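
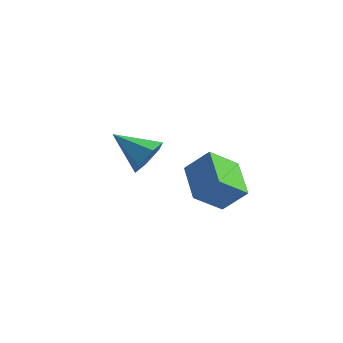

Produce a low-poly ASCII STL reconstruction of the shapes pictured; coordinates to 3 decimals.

solid 
facet normal -0.647 -0.259 -0.717
outer loop
vertex 3.477 -3.977 1.514
vertex 2.393 -2.436 1.934
vertex 4.39 -3.015 0.343
endloop
endfacet
facet normal 0.561 -0.798 -0.218
outer loop
vertex 5.367 -2.624 1.426
vertex 3.477 -3.977 1.514
vertex 4.39 -3.015 0.343
endloop
endfacet
facet normal -0.647 -0.259 -0.717
outer loop
vertex 4.39 -3.015 0.343
vertex 2.393 -2.436 1.934
vertex 3.307 -1.474 0.763
endloop
endfacet
facet normal 0.516 0.543 -0.662
outer loop
vertex 3.307 -1.474 0.763
vertex 5.367 -2.624 1.426
vertex 4.39 -3.015 0.343
endloop
endfacet
facet normal -0.516 -0.544 0.662
outer loop
vertex 3.477 -3.977 1.514
vertex 3.37 -2.045 3.017
vertex 2.393 -2.436 1.934
endloop
endfacet
facet normal 0.561 -0.798 -0.218
outer loop
vertex 4.453 -3.586 2.597
vertex 3.477 -3.977 1.514
vertex 5.367 -2.624 1.426
endloop
endfacet
facet normal -0.517 -0.543 0.662
outer loop
vertex 4.453 -3.586 2.597
vertex 3.37 -2.045 3.017
vertex 3.477 -3.977 1.514
endloop
endfacet
facet normal -0.561 0.798 0.218
outer loop
vertex 2.393 -2.436 1.934
vertex 3.37 -2.045 3.017
vertex 3.307 -1.474 0.763
endloop
endfacet
facet normal 0.516 0.544 -0.662
outer loop
vertex 4.283 -1.083 1.846
vertex 5.367 -2.624 1.426
vertex 3.307 -1.474 0.763
endloop
endfacet
facet normal -0.562 0.798 0.218
outer loop
vertex 3.307 -1.474 0.763
vertex 3.37 -2.045 3.017
vertex 4.283 -1.083 1.846
endloop
endfacet
facet normal 0.646 0.259 0.718
outer loop
vertex 4.283 -1.083 1.846
vertex 4.453 -3.586 2.597
vertex 5.367 -2.624 1.426
endloop
endfacet
facet normal 0.647 0.259 0.717
outer loop
vertex 3.37 -2.045 3.017
vertex 4.453 -3.586 2.597
vertex 4.283 -1.083 1.846
endloop
endfacet
facet normal 0.902 -0.092 -0.422
outer loop
vertex 0.487 -0.374 1.517
vertex 0.101 -0.983 0.824
vertex 0.127 0.004 0.665
endloop
endfacet
facet normal -0.137 0.883 0.449
outer loop
vertex 0.487 -0.374 1.517
vertex 0.127 0.004 0.665
vertex -1.721 -0.797 1.676
endloop
endfacet
facet normal 0.902 -0.092 -0.421
outer loop
vertex 0.127 0.004 0.665
vertex 0.101 -0.983 0.824
vertex -0.259 -0.604 -0.029
endloop
endfacet
facet normal -0.533 0.761 -0.371
outer loop
vertex 0.127 0.004 0.665
vertex -0.259 -0.604 -0.029
vertex -1.721 -0.797 1.676
endloop
endfacet
facet normal 0.902 -0.092 -0.422
outer loop
vertex -0.259 -0.604 -0.029
vertex 0.101 -0.983 0.824
vertex -0.285 -1.591 0.131
endloop
endfacet
facet normal -0.751 -0.086 -0.654
outer loop
vertex -0.259 -0.604 -0.029
vertex -0.285 -1.591 0.131
vertex -1.721 -0.797 1.676
endloop
endfacet
facet normal 0.902 -0.091 -0.422
outer loop
vertex -0.285 -1.591 0.131
vertex 0.101 -0.983 0.824
vertex 0.076 -1.969 0.984
endloop
endfacet
facet normal -0.574 -0.811 -0.117
outer loop
vertex -0.285 -1.591 0.131
vertex 0.076 -1.969 0.984
vertex -1.721 -0.797 1.676
endloop
endfacet
facet normal 0.902 -0.091 -0.421
outer loop
vertex 0.076 -1.969 0.984
vertex 0.101 -0.983 0.824
vertex 0.461 -1.361 1.677
endloop
endfacet
facet normal -0.178 -0.688 0.703
outer loop
vertex 0.076 -1.969 0.984
vertex 0.461 -1.361 1.677
vertex -1.721 -0.797 1.676
endloop
endfacet
facet normal 0.902 -0.092 -0.422
outer loop
vertex 0.461 -1.361 1.677
vertex 0.101 -0.983 0.824
vertex 0.487 -0.374 1.517
endloop
endfacet
facet normal 0.041 0.159 0.986
outer loop
vertex 0.461 -1.361 1.677
vertex 0.487 -0.374 1.517
vertex -1.721 -0.797 1.676
endloop
endfacet

endsolid


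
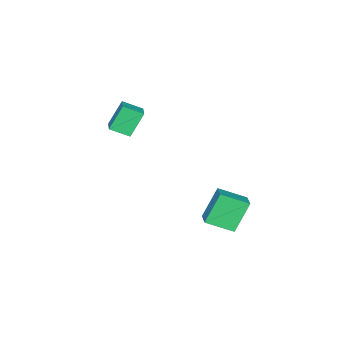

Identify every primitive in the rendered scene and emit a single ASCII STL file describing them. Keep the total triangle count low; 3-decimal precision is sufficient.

solid 
facet normal -0.490 0.218 0.844
outer loop
vertex 0.631 -4.268 4.037
vertex 1.341 -3.775 4.322
vertex 0.145 -3.253 3.492
endloop
endfacet
facet normal -0.780 -0.542 -0.313
outer loop
vertex 0.979 -3.625 2.058
vertex 0.631 -4.268 4.037
vertex 0.145 -3.253 3.492
endloop
endfacet
facet normal -0.490 0.219 0.844
outer loop
vertex 0.145 -3.253 3.492
vertex 1.341 -3.775 4.322
vertex 0.855 -2.761 3.777
endloop
endfacet
facet normal -0.388 0.812 -0.436
outer loop
vertex 0.855 -2.761 3.777
vertex 0.979 -3.625 2.058
vertex 0.145 -3.253 3.492
endloop
endfacet
facet normal 0.388 -0.812 0.436
outer loop
vertex 0.631 -4.268 4.037
vertex 2.175 -4.147 2.888
vertex 1.341 -3.775 4.322
endloop
endfacet
facet normal -0.780 -0.542 -0.313
outer loop
vertex 1.465 -4.639 2.603
vertex 0.631 -4.268 4.037
vertex 0.979 -3.625 2.058
endloop
endfacet
facet normal 0.388 -0.812 0.436
outer loop
vertex 1.465 -4.639 2.603
vertex 2.175 -4.147 2.888
vertex 0.631 -4.268 4.037
endloop
endfacet
facet normal 0.780 0.542 0.313
outer loop
vertex 1.341 -3.775 4.322
vertex 2.175 -4.147 2.888
vertex 0.855 -2.761 3.777
endloop
endfacet
facet normal -0.389 0.812 -0.436
outer loop
vertex 1.689 -3.132 2.343
vertex 0.979 -3.625 2.058
vertex 0.855 -2.761 3.777
endloop
endfacet
facet normal 0.780 0.542 0.313
outer loop
vertex 0.855 -2.761 3.777
vertex 2.175 -4.147 2.888
vertex 1.689 -3.132 2.343
endloop
endfacet
facet normal 0.490 -0.218 -0.844
outer loop
vertex 1.689 -3.132 2.343
vertex 1.465 -4.639 2.603
vertex 0.979 -3.625 2.058
endloop
endfacet
facet normal 0.490 -0.218 -0.844
outer loop
vertex 2.175 -4.147 2.888
vertex 1.465 -4.639 2.603
vertex 1.689 -3.132 2.343
endloop
endfacet
facet normal -0.519 0.168 0.838
outer loop
vertex 1.788 2.225 0.445
vertex 2.532 2.796 0.791
vertex 1.07 3.6 -0.275
endloop
endfacet
facet normal -0.745 -0.570 -0.347
outer loop
vertex 2.108 3.264 -1.951
vertex 1.788 2.225 0.445
vertex 1.07 3.6 -0.275
endloop
endfacet
facet normal -0.519 0.168 0.838
outer loop
vertex 1.07 3.6 -0.275
vertex 2.532 2.796 0.791
vertex 1.815 4.171 0.072
endloop
endfacet
facet normal -0.420 0.804 -0.421
outer loop
vertex 1.815 4.171 0.072
vertex 2.108 3.264 -1.951
vertex 1.07 3.6 -0.275
endloop
endfacet
facet normal 0.421 -0.803 0.422
outer loop
vertex 1.788 2.225 0.445
vertex 3.57 2.46 -0.885
vertex 2.532 2.796 0.791
endloop
endfacet
facet normal -0.745 -0.570 -0.347
outer loop
vertex 2.825 1.889 -1.232
vertex 1.788 2.225 0.445
vertex 2.108 3.264 -1.951
endloop
endfacet
facet normal 0.420 -0.804 0.421
outer loop
vertex 2.825 1.889 -1.232
vertex 3.57 2.46 -0.885
vertex 1.788 2.225 0.445
endloop
endfacet
facet normal 0.745 0.570 0.347
outer loop
vertex 2.532 2.796 0.791
vertex 3.57 2.46 -0.885
vertex 1.815 4.171 0.072
endloop
endfacet
facet normal -0.421 0.803 -0.421
outer loop
vertex 2.852 3.835 -1.605
vertex 2.108 3.264 -1.951
vertex 1.815 4.171 0.072
endloop
endfacet
facet normal 0.745 0.570 0.346
outer loop
vertex 1.815 4.171 0.072
vertex 3.57 2.46 -0.885
vertex 2.852 3.835 -1.605
endloop
endfacet
facet normal 0.519 -0.168 -0.838
outer loop
vertex 2.852 3.835 -1.605
vertex 2.825 1.889 -1.232
vertex 2.108 3.264 -1.951
endloop
endfacet
facet normal 0.519 -0.168 -0.838
outer loop
vertex 3.57 2.46 -0.885
vertex 2.825 1.889 -1.232
vertex 2.852 3.835 -1.605
endloop
endfacet

endsolid


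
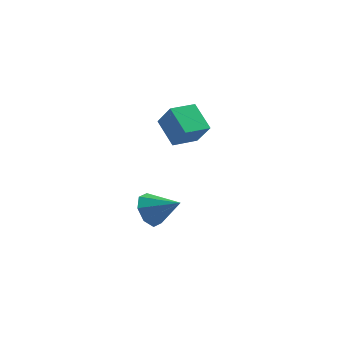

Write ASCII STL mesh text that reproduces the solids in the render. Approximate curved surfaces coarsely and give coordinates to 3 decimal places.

solid 
facet normal -0.649 0.340 0.681
outer loop
vertex -2.286 -4.135 2.651
vertex -1.638 -2.905 2.654
vertex -3.218 -3.64 1.516
endloop
endfacet
facet normal -0.467 -0.884 -0.003
outer loop
vertex -2.122 -4.215 0.366
vertex -2.286 -4.135 2.651
vertex -3.218 -3.64 1.516
endloop
endfacet
facet normal -0.649 0.340 0.681
outer loop
vertex -3.218 -3.64 1.516
vertex -1.638 -2.905 2.654
vertex -2.57 -2.411 1.519
endloop
endfacet
facet normal -0.601 0.319 -0.733
outer loop
vertex -2.57 -2.411 1.519
vertex -2.122 -4.215 0.366
vertex -3.218 -3.64 1.516
endloop
endfacet
facet normal 0.601 -0.319 0.733
outer loop
vertex -2.286 -4.135 2.651
vertex -0.542 -3.48 1.504
vertex -1.638 -2.905 2.654
endloop
endfacet
facet normal -0.466 -0.885 -0.002
outer loop
vertex -1.19 -4.709 1.501
vertex -2.286 -4.135 2.651
vertex -2.122 -4.215 0.366
endloop
endfacet
facet normal 0.602 -0.319 0.732
outer loop
vertex -1.19 -4.709 1.501
vertex -0.542 -3.48 1.504
vertex -2.286 -4.135 2.651
endloop
endfacet
facet normal 0.466 0.885 0.002
outer loop
vertex -1.638 -2.905 2.654
vertex -0.542 -3.48 1.504
vertex -2.57 -2.411 1.519
endloop
endfacet
facet normal -0.602 0.319 -0.732
outer loop
vertex -1.474 -2.985 0.369
vertex -2.122 -4.215 0.366
vertex -2.57 -2.411 1.519
endloop
endfacet
facet normal 0.466 0.885 0.003
outer loop
vertex -2.57 -2.411 1.519
vertex -0.542 -3.48 1.504
vertex -1.474 -2.985 0.369
endloop
endfacet
facet normal 0.649 -0.340 -0.681
outer loop
vertex -1.474 -2.985 0.369
vertex -1.19 -4.709 1.501
vertex -2.122 -4.215 0.366
endloop
endfacet
facet normal 0.649 -0.340 -0.681
outer loop
vertex -0.542 -3.48 1.504
vertex -1.19 -4.709 1.501
vertex -1.474 -2.985 0.369
endloop
endfacet
facet normal -0.898 -0.058 -0.435
outer loop
vertex -3.1 -3.504 -5.182
vertex -3.521 -3.84 -4.269
vertex -3.364 -2.893 -4.718
endloop
endfacet
facet normal 0.698 0.599 -0.392
outer loop
vertex -3.1 -3.504 -5.182
vertex -3.364 -2.893 -4.718
vertex -1.959 -3.74 -3.511
endloop
endfacet
facet normal -0.898 -0.058 -0.436
outer loop
vertex -3.364 -2.893 -4.718
vertex -3.521 -3.84 -4.269
vertex -3.72 -2.836 -3.992
endloop
endfacet
facet normal 0.423 0.896 0.137
outer loop
vertex -3.364 -2.893 -4.718
vertex -3.72 -2.836 -3.992
vertex -1.959 -3.74 -3.511
endloop
endfacet
facet normal -0.898 -0.058 -0.436
outer loop
vertex -3.72 -2.836 -3.992
vertex -3.521 -3.84 -4.269
vertex -3.96 -3.368 -3.428
endloop
endfacet
facet normal 0.157 0.684 0.712
outer loop
vertex -3.72 -2.836 -3.992
vertex -3.96 -3.368 -3.428
vertex -1.959 -3.74 -3.511
endloop
endfacet
facet normal -0.898 -0.057 -0.437
outer loop
vertex -3.96 -3.368 -3.428
vertex -3.521 -3.84 -4.269
vertex -3.943 -4.176 -3.357
endloop
endfacet
facet normal 0.058 0.089 0.994
outer loop
vertex -3.96 -3.368 -3.428
vertex -3.943 -4.176 -3.357
vertex -1.959 -3.74 -3.511
endloop
endfacet
facet normal -0.898 -0.057 -0.436
outer loop
vertex -3.943 -4.176 -3.357
vertex -3.521 -3.84 -4.269
vertex -3.679 -4.787 -3.821
endloop
endfacet
facet normal 0.183 -0.543 0.819
outer loop
vertex -3.943 -4.176 -3.357
vertex -3.679 -4.787 -3.821
vertex -1.959 -3.74 -3.511
endloop
endfacet
facet normal -0.898 -0.057 -0.437
outer loop
vertex -3.679 -4.787 -3.821
vertex -3.521 -3.84 -4.269
vertex -3.322 -4.843 -4.547
endloop
endfacet
facet normal 0.459 -0.840 0.290
outer loop
vertex -3.679 -4.787 -3.821
vertex -3.322 -4.843 -4.547
vertex -1.959 -3.74 -3.511
endloop
endfacet
facet normal -0.898 -0.057 -0.436
outer loop
vertex -3.322 -4.843 -4.547
vertex -3.521 -3.84 -4.269
vertex -3.082 -4.312 -5.111
endloop
endfacet
facet normal 0.724 -0.629 -0.284
outer loop
vertex -3.322 -4.843 -4.547
vertex -3.082 -4.312 -5.111
vertex -1.959 -3.74 -3.511
endloop
endfacet
facet normal -0.898 -0.058 -0.436
outer loop
vertex -3.082 -4.312 -5.111
vertex -3.521 -3.84 -4.269
vertex -3.1 -3.504 -5.182
endloop
endfacet
facet normal 0.823 -0.031 -0.567
outer loop
vertex -3.082 -4.312 -5.111
vertex -3.1 -3.504 -5.182
vertex -1.959 -3.74 -3.511
endloop
endfacet

endsolid


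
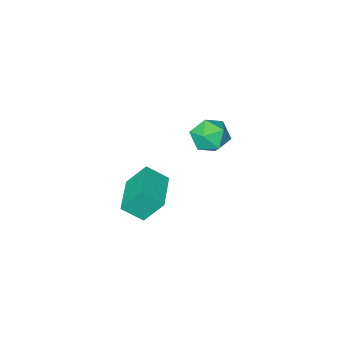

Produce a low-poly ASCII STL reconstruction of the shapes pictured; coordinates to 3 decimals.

solid 
facet normal -0.841 0.367 0.397
outer loop
vertex -3.776 0.303 -3.632
vertex -3.812 -0.544 -2.925
vertex -3.278 0.382 -2.65
endloop
endfacet
facet normal -0.428 0.892 0.145
outer loop
vertex -3.776 0.303 -3.632
vertex -3.278 0.382 -2.65
vertex -2.778 0.769 -3.555
endloop
endfacet
facet normal -0.318 0.772 -0.550
outer loop
vertex -3.776 0.303 -3.632
vertex -2.778 0.769 -3.555
vertex -3.003 0.082 -4.389
endloop
endfacet
facet normal -0.663 0.173 -0.728
outer loop
vertex -3.776 0.303 -3.632
vertex -3.003 0.082 -4.389
vertex -3.642 -0.73 -4.0
endloop
endfacet
facet normal -0.987 -0.077 -0.143
outer loop
vertex -3.776 0.303 -3.632
vertex -3.642 -0.73 -4.0
vertex -3.812 -0.544 -2.925
endloop
endfacet
facet normal 0.202 0.855 0.477
outer loop
vertex -2.778 0.769 -3.555
vertex -3.278 0.382 -2.65
vertex -2.198 0.21 -2.8
endloop
endfacet
facet normal -0.466 0.006 0.885
outer loop
vertex -3.278 0.382 -2.65
vertex -3.812 -0.544 -2.925
vertex -2.837 -0.602 -2.411
endloop
endfacet
facet normal -0.702 -0.712 0.012
outer loop
vertex -3.812 -0.544 -2.925
vertex -3.642 -0.73 -4.0
vertex -3.062 -1.289 -3.245
endloop
endfacet
facet normal -0.179 -0.307 -0.935
outer loop
vertex -3.642 -0.73 -4.0
vertex -3.003 0.082 -4.389
vertex -2.562 -0.902 -4.15
endloop
endfacet
facet normal 0.380 0.661 -0.647
outer loop
vertex -3.003 0.082 -4.389
vertex -2.778 0.769 -3.555
vertex -2.028 0.024 -3.875
endloop
endfacet
facet normal 0.663 -0.173 0.728
outer loop
vertex -2.064 -0.823 -3.168
vertex -2.198 0.21 -2.8
vertex -2.837 -0.602 -2.411
endloop
endfacet
facet normal 0.318 -0.772 0.550
outer loop
vertex -2.064 -0.823 -3.168
vertex -2.837 -0.602 -2.411
vertex -3.062 -1.289 -3.245
endloop
endfacet
facet normal 0.428 -0.892 -0.145
outer loop
vertex -2.064 -0.823 -3.168
vertex -3.062 -1.289 -3.245
vertex -2.562 -0.902 -4.15
endloop
endfacet
facet normal 0.841 -0.367 -0.397
outer loop
vertex -2.064 -0.823 -3.168
vertex -2.562 -0.902 -4.15
vertex -2.028 0.024 -3.875
endloop
endfacet
facet normal 0.987 0.077 0.143
outer loop
vertex -2.064 -0.823 -3.168
vertex -2.028 0.024 -3.875
vertex -2.198 0.21 -2.8
endloop
endfacet
facet normal 0.179 0.307 0.935
outer loop
vertex -2.837 -0.602 -2.411
vertex -2.198 0.21 -2.8
vertex -3.278 0.382 -2.65
endloop
endfacet
facet normal -0.380 -0.661 0.647
outer loop
vertex -3.062 -1.289 -3.245
vertex -2.837 -0.602 -2.411
vertex -3.812 -0.544 -2.925
endloop
endfacet
facet normal -0.202 -0.855 -0.477
outer loop
vertex -2.562 -0.902 -4.15
vertex -3.062 -1.289 -3.245
vertex -3.642 -0.73 -4.0
endloop
endfacet
facet normal 0.466 -0.006 -0.885
outer loop
vertex -2.028 0.024 -3.875
vertex -2.562 -0.902 -4.15
vertex -3.003 0.082 -4.389
endloop
endfacet
facet normal 0.702 0.712 -0.012
outer loop
vertex -2.198 0.21 -2.8
vertex -2.028 0.024 -3.875
vertex -2.778 0.769 -3.555
endloop
endfacet
facet normal -0.599 -0.801 0.009
outer loop
vertex 2.092 2.179 -1.506
vertex 1.247 2.802 -2.289
vertex 2.842 1.604 -2.772
endloop
endfacet
facet normal 0.645 -0.475 0.598
outer loop
vertex 4.093 3.278 -2.791
vertex 2.092 2.179 -1.506
vertex 2.842 1.604 -2.772
endloop
endfacet
facet normal -0.599 -0.801 0.009
outer loop
vertex 2.842 1.604 -2.772
vertex 1.247 2.802 -2.289
vertex 1.997 2.227 -3.555
endloop
endfacet
facet normal 0.475 -0.364 -0.802
outer loop
vertex 1.997 2.227 -3.555
vertex 4.093 3.278 -2.791
vertex 2.842 1.604 -2.772
endloop
endfacet
facet normal -0.475 0.364 0.802
outer loop
vertex 2.092 2.179 -1.506
vertex 2.498 4.476 -2.308
vertex 1.247 2.802 -2.289
endloop
endfacet
facet normal 0.645 -0.475 0.598
outer loop
vertex 3.343 3.853 -1.525
vertex 2.092 2.179 -1.506
vertex 4.093 3.278 -2.791
endloop
endfacet
facet normal -0.475 0.364 0.802
outer loop
vertex 3.343 3.853 -1.525
vertex 2.498 4.476 -2.308
vertex 2.092 2.179 -1.506
endloop
endfacet
facet normal -0.645 0.475 -0.598
outer loop
vertex 1.247 2.802 -2.289
vertex 2.498 4.476 -2.308
vertex 1.997 2.227 -3.555
endloop
endfacet
facet normal 0.475 -0.364 -0.802
outer loop
vertex 3.248 3.901 -3.574
vertex 4.093 3.278 -2.791
vertex 1.997 2.227 -3.555
endloop
endfacet
facet normal -0.645 0.475 -0.598
outer loop
vertex 1.997 2.227 -3.555
vertex 2.498 4.476 -2.308
vertex 3.248 3.901 -3.574
endloop
endfacet
facet normal 0.599 0.801 -0.009
outer loop
vertex 3.248 3.901 -3.574
vertex 3.343 3.853 -1.525
vertex 4.093 3.278 -2.791
endloop
endfacet
facet normal 0.599 0.801 -0.009
outer loop
vertex 2.498 4.476 -2.308
vertex 3.343 3.853 -1.525
vertex 3.248 3.901 -3.574
endloop
endfacet

endsolid


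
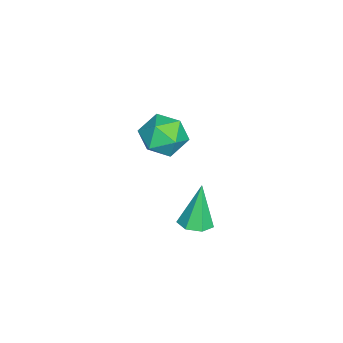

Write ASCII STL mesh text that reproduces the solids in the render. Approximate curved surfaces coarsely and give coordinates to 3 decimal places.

solid 
facet normal 0.234 -0.074 -0.969
outer loop
vertex 3.737 0.246 0.048
vertex 3.093 0.49 -0.126
vertex 3.689 0.858 -0.01
endloop
endfacet
facet normal 0.845 0.116 0.522
outer loop
vertex 3.737 0.246 0.048
vertex 3.689 0.858 -0.01
vertex 2.647 0.63 1.726
endloop
endfacet
facet normal 0.234 -0.073 -0.969
outer loop
vertex 3.689 0.858 -0.01
vertex 3.093 0.49 -0.126
vertex 3.193 1.192 -0.155
endloop
endfacet
facet normal 0.441 0.817 0.372
outer loop
vertex 3.689 0.858 -0.01
vertex 3.193 1.192 -0.155
vertex 2.647 0.63 1.726
endloop
endfacet
facet normal 0.233 -0.073 -0.970
outer loop
vertex 3.193 1.192 -0.155
vertex 3.093 0.49 -0.126
vertex 2.621 0.998 -0.278
endloop
endfacet
facet normal -0.350 0.921 0.174
outer loop
vertex 3.193 1.192 -0.155
vertex 2.621 0.998 -0.278
vertex 2.647 0.63 1.726
endloop
endfacet
facet normal 0.234 -0.073 -0.969
outer loop
vertex 2.621 0.998 -0.278
vertex 3.093 0.49 -0.126
vertex 2.405 0.421 -0.287
endloop
endfacet
facet normal -0.934 0.349 0.076
outer loop
vertex 2.621 0.998 -0.278
vertex 2.405 0.421 -0.287
vertex 2.647 0.63 1.726
endloop
endfacet
facet normal 0.234 -0.074 -0.969
outer loop
vertex 2.405 0.421 -0.287
vertex 3.093 0.49 -0.126
vertex 2.707 -0.104 -0.174
endloop
endfacet
facet normal -0.870 -0.468 0.153
outer loop
vertex 2.405 0.421 -0.287
vertex 2.707 -0.104 -0.174
vertex 2.647 0.63 1.726
endloop
endfacet
facet normal 0.234 -0.074 -0.969
outer loop
vertex 2.707 -0.104 -0.174
vertex 3.093 0.49 -0.126
vertex 3.3 -0.182 -0.025
endloop
endfacet
facet normal -0.207 -0.915 0.347
outer loop
vertex 2.707 -0.104 -0.174
vertex 3.3 -0.182 -0.025
vertex 2.647 0.63 1.726
endloop
endfacet
facet normal 0.234 -0.074 -0.969
outer loop
vertex 3.3 -0.182 -0.025
vertex 3.093 0.49 -0.126
vertex 3.737 0.246 0.048
endloop
endfacet
facet normal 0.556 -0.655 0.511
outer loop
vertex 3.3 -0.182 -0.025
vertex 3.737 0.246 0.048
vertex 2.647 0.63 1.726
endloop
endfacet
facet normal 0.156 0.916 0.369
outer loop
vertex -1.765 -0.74 0.252
vertex -1.857 -1.13 1.259
vertex -0.888 -1.1 0.776
endloop
endfacet
facet normal 0.493 0.832 -0.253
outer loop
vertex -1.765 -0.74 0.252
vertex -0.888 -1.1 0.776
vertex -1.028 -1.336 -0.272
endloop
endfacet
facet normal 0.005 0.664 -0.748
outer loop
vertex -1.765 -0.74 0.252
vertex -1.028 -1.336 -0.272
vertex -2.083 -1.513 -0.436
endloop
endfacet
facet normal -0.633 0.644 -0.431
outer loop
vertex -1.765 -0.74 0.252
vertex -2.083 -1.513 -0.436
vertex -2.596 -1.385 0.509
endloop
endfacet
facet normal -0.540 0.800 0.260
outer loop
vertex -1.765 -0.74 0.252
vertex -2.596 -1.385 0.509
vertex -1.857 -1.13 1.259
endloop
endfacet
facet normal 0.941 0.281 -0.189
outer loop
vertex -1.028 -1.336 -0.272
vertex -0.888 -1.1 0.776
vertex -0.664 -2.095 0.411
endloop
endfacet
facet normal 0.395 0.416 0.819
outer loop
vertex -0.888 -1.1 0.776
vertex -1.857 -1.13 1.259
vertex -1.177 -1.967 1.356
endloop
endfacet
facet normal -0.731 0.228 0.643
outer loop
vertex -1.857 -1.13 1.259
vertex -2.596 -1.385 0.509
vertex -2.232 -2.144 1.192
endloop
endfacet
facet normal -0.880 -0.024 -0.474
outer loop
vertex -2.596 -1.385 0.509
vertex -2.083 -1.513 -0.436
vertex -2.372 -2.38 0.144
endloop
endfacet
facet normal 0.152 0.009 -0.988
outer loop
vertex -2.083 -1.513 -0.436
vertex -1.028 -1.336 -0.272
vertex -1.403 -2.35 -0.339
endloop
endfacet
facet normal 0.633 -0.644 0.431
outer loop
vertex -1.495 -2.74 0.668
vertex -0.664 -2.095 0.411
vertex -1.177 -1.967 1.356
endloop
endfacet
facet normal -0.005 -0.664 0.748
outer loop
vertex -1.495 -2.74 0.668
vertex -1.177 -1.967 1.356
vertex -2.232 -2.144 1.192
endloop
endfacet
facet normal -0.493 -0.832 0.253
outer loop
vertex -1.495 -2.74 0.668
vertex -2.232 -2.144 1.192
vertex -2.372 -2.38 0.144
endloop
endfacet
facet normal -0.156 -0.916 -0.369
outer loop
vertex -1.495 -2.74 0.668
vertex -2.372 -2.38 0.144
vertex -1.403 -2.35 -0.339
endloop
endfacet
facet normal 0.540 -0.800 -0.260
outer loop
vertex -1.495 -2.74 0.668
vertex -1.403 -2.35 -0.339
vertex -0.664 -2.095 0.411
endloop
endfacet
facet normal 0.880 0.024 0.474
outer loop
vertex -1.177 -1.967 1.356
vertex -0.664 -2.095 0.411
vertex -0.888 -1.1 0.776
endloop
endfacet
facet normal -0.152 -0.009 0.988
outer loop
vertex -2.232 -2.144 1.192
vertex -1.177 -1.967 1.356
vertex -1.857 -1.13 1.259
endloop
endfacet
facet normal -0.941 -0.281 0.189
outer loop
vertex -2.372 -2.38 0.144
vertex -2.232 -2.144 1.192
vertex -2.596 -1.385 0.509
endloop
endfacet
facet normal -0.395 -0.416 -0.819
outer loop
vertex -1.403 -2.35 -0.339
vertex -2.372 -2.38 0.144
vertex -2.083 -1.513 -0.436
endloop
endfacet
facet normal 0.731 -0.228 -0.643
outer loop
vertex -0.664 -2.095 0.411
vertex -1.403 -2.35 -0.339
vertex -1.028 -1.336 -0.272
endloop
endfacet

endsolid


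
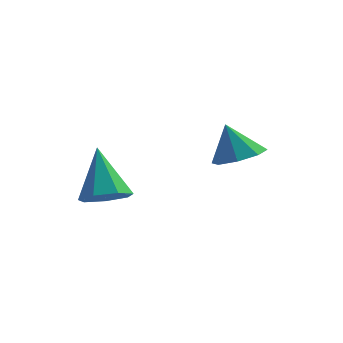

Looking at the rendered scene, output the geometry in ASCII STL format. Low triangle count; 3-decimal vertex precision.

solid 
facet normal 0.261 -0.517 -0.815
outer loop
vertex -2.312 0.97 0.624
vertex -2.833 0.34 0.857
vertex -3.004 1.017 0.373
endloop
endfacet
facet normal 0.118 0.983 -0.142
outer loop
vertex -2.312 0.97 0.624
vertex -3.004 1.017 0.373
vertex -3.347 1.36 2.463
endloop
endfacet
facet normal 0.261 -0.517 -0.815
outer loop
vertex -3.004 1.017 0.373
vertex -2.833 0.34 0.857
vertex -3.567 0.554 0.486
endloop
endfacet
facet normal -0.645 0.730 -0.226
outer loop
vertex -3.004 1.017 0.373
vertex -3.567 0.554 0.486
vertex -3.347 1.36 2.463
endloop
endfacet
facet normal 0.261 -0.517 -0.815
outer loop
vertex -3.567 0.554 0.486
vertex -2.833 0.34 0.857
vertex -3.577 -0.07 0.879
endloop
endfacet
facet normal -0.994 0.068 0.083
outer loop
vertex -3.567 0.554 0.486
vertex -3.577 -0.07 0.879
vertex -3.347 1.36 2.463
endloop
endfacet
facet normal 0.261 -0.518 -0.814
outer loop
vertex -3.577 -0.07 0.879
vertex -2.833 0.34 0.857
vertex -3.027 -0.385 1.256
endloop
endfacet
facet normal -0.666 -0.503 0.551
outer loop
vertex -3.577 -0.07 0.879
vertex -3.027 -0.385 1.256
vertex -3.347 1.36 2.463
endloop
endfacet
facet normal 0.262 -0.518 -0.814
outer loop
vertex -3.027 -0.385 1.256
vertex -2.833 0.34 0.857
vertex -2.33 -0.154 1.333
endloop
endfacet
facet normal 0.093 -0.555 0.827
outer loop
vertex -3.027 -0.385 1.256
vertex -2.33 -0.154 1.333
vertex -3.347 1.36 2.463
endloop
endfacet
facet normal 0.262 -0.518 -0.814
outer loop
vertex -2.33 -0.154 1.333
vertex -2.833 0.34 0.857
vertex -2.012 0.449 1.052
endloop
endfacet
facet normal 0.710 -0.047 0.702
outer loop
vertex -2.33 -0.154 1.333
vertex -2.012 0.449 1.052
vertex -3.347 1.36 2.463
endloop
endfacet
facet normal 0.262 -0.518 -0.814
outer loop
vertex -2.012 0.449 1.052
vertex -2.833 0.34 0.857
vertex -2.312 0.97 0.624
endloop
endfacet
facet normal 0.721 0.638 0.271
outer loop
vertex -2.012 0.449 1.052
vertex -2.312 0.97 0.624
vertex -3.347 1.36 2.463
endloop
endfacet
facet normal 0.363 -0.152 -0.919
outer loop
vertex 1.195 4.093 1.672
vertex 0.667 3.357 1.585
vertex 0.571 4.243 1.401
endloop
endfacet
facet normal 0.028 0.900 0.435
outer loop
vertex 1.195 4.093 1.672
vertex 0.571 4.243 1.401
vertex 0.173 3.563 2.835
endloop
endfacet
facet normal 0.362 -0.152 -0.920
outer loop
vertex 0.571 4.243 1.401
vertex 0.667 3.357 1.585
vertex 0.003 3.874 1.238
endloop
endfacet
facet normal -0.575 0.790 0.215
outer loop
vertex 0.571 4.243 1.401
vertex 0.003 3.874 1.238
vertex 0.173 3.563 2.835
endloop
endfacet
facet normal 0.363 -0.152 -0.920
outer loop
vertex 0.003 3.874 1.238
vertex 0.667 3.357 1.585
vertex -0.176 3.203 1.278
endloop
endfacet
facet normal -0.953 0.263 0.153
outer loop
vertex 0.003 3.874 1.238
vertex -0.176 3.203 1.278
vertex 0.173 3.563 2.835
endloop
endfacet
facet normal 0.363 -0.152 -0.919
outer loop
vertex -0.176 3.203 1.278
vertex 0.667 3.357 1.585
vertex 0.138 2.621 1.498
endloop
endfacet
facet normal -0.885 -0.370 0.284
outer loop
vertex -0.176 3.203 1.278
vertex 0.138 2.621 1.498
vertex 0.173 3.563 2.835
endloop
endfacet
facet normal 0.362 -0.151 -0.920
outer loop
vertex 0.138 2.621 1.498
vertex 0.667 3.357 1.585
vertex 0.762 2.471 1.768
endloop
endfacet
facet normal -0.409 -0.741 0.533
outer loop
vertex 0.138 2.621 1.498
vertex 0.762 2.471 1.768
vertex 0.173 3.563 2.835
endloop
endfacet
facet normal 0.363 -0.151 -0.919
outer loop
vertex 0.762 2.471 1.768
vertex 0.667 3.357 1.585
vertex 1.33 2.84 1.932
endloop
endfacet
facet normal 0.193 -0.631 0.752
outer loop
vertex 0.762 2.471 1.768
vertex 1.33 2.84 1.932
vertex 0.173 3.563 2.835
endloop
endfacet
facet normal 0.363 -0.152 -0.919
outer loop
vertex 1.33 2.84 1.932
vertex 0.667 3.357 1.585
vertex 1.509 3.511 1.892
endloop
endfacet
facet normal 0.571 -0.104 0.814
outer loop
vertex 1.33 2.84 1.932
vertex 1.509 3.511 1.892
vertex 0.173 3.563 2.835
endloop
endfacet
facet normal 0.363 -0.152 -0.919
outer loop
vertex 1.509 3.511 1.892
vertex 0.667 3.357 1.585
vertex 1.195 4.093 1.672
endloop
endfacet
facet normal 0.503 0.530 0.683
outer loop
vertex 1.509 3.511 1.892
vertex 1.195 4.093 1.672
vertex 0.173 3.563 2.835
endloop
endfacet

endsolid


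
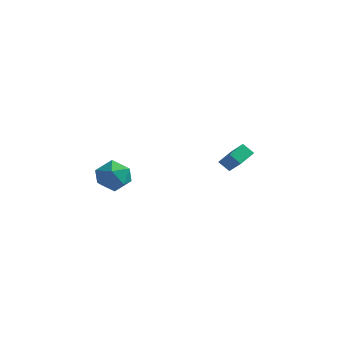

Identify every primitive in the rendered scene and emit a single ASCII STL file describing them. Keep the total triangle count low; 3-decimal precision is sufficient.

solid 
facet normal -0.622 0.391 -0.678
outer loop
vertex 2.179 3.581 -2.157
vertex 2.451 4.747 -1.734
vertex 2.872 3.638 -2.76
endloop
endfacet
facet normal -0.214 -0.918 -0.333
outer loop
vertex 3.929 2.973 -1.606
vertex 2.179 3.581 -2.157
vertex 2.872 3.638 -2.76
endloop
endfacet
facet normal -0.622 0.392 -0.678
outer loop
vertex 2.872 3.638 -2.76
vertex 2.451 4.747 -1.734
vertex 3.144 4.804 -2.336
endloop
endfacet
facet normal 0.754 0.062 -0.654
outer loop
vertex 3.144 4.804 -2.336
vertex 3.929 2.973 -1.606
vertex 2.872 3.638 -2.76
endloop
endfacet
facet normal -0.753 -0.062 0.655
outer loop
vertex 2.179 3.581 -2.157
vertex 3.508 4.082 -0.58
vertex 2.451 4.747 -1.734
endloop
endfacet
facet normal -0.214 -0.918 -0.333
outer loop
vertex 3.236 2.916 -1.004
vertex 2.179 3.581 -2.157
vertex 3.929 2.973 -1.606
endloop
endfacet
facet normal -0.753 -0.062 0.655
outer loop
vertex 3.236 2.916 -1.004
vertex 3.508 4.082 -0.58
vertex 2.179 3.581 -2.157
endloop
endfacet
facet normal 0.214 0.918 0.333
outer loop
vertex 2.451 4.747 -1.734
vertex 3.508 4.082 -0.58
vertex 3.144 4.804 -2.336
endloop
endfacet
facet normal 0.753 0.062 -0.655
outer loop
vertex 4.201 4.139 -1.183
vertex 3.929 2.973 -1.606
vertex 3.144 4.804 -2.336
endloop
endfacet
facet normal 0.214 0.918 0.333
outer loop
vertex 3.144 4.804 -2.336
vertex 3.508 4.082 -0.58
vertex 4.201 4.139 -1.183
endloop
endfacet
facet normal 0.622 -0.391 0.679
outer loop
vertex 4.201 4.139 -1.183
vertex 3.236 2.916 -1.004
vertex 3.929 2.973 -1.606
endloop
endfacet
facet normal 0.622 -0.392 0.678
outer loop
vertex 3.508 4.082 -0.58
vertex 3.236 2.916 -1.004
vertex 4.201 4.139 -1.183
endloop
endfacet
facet normal 0.280 0.600 0.750
outer loop
vertex -0.63 -2.563 -0.394
vertex -0.923 -3.398 0.383
vertex 0.17 -3.359 -0.056
endloop
endfacet
facet normal 0.661 0.733 0.162
outer loop
vertex -0.63 -2.563 -0.394
vertex 0.17 -3.359 -0.056
vertex 0.096 -3.042 -1.188
endloop
endfacet
facet normal 0.207 0.910 -0.359
outer loop
vertex -0.63 -2.563 -0.394
vertex 0.096 -3.042 -1.188
vertex -1.042 -2.886 -1.449
endloop
endfacet
facet normal -0.454 0.886 -0.094
outer loop
vertex -0.63 -2.563 -0.394
vertex -1.042 -2.886 -1.449
vertex -1.671 -3.106 -0.478
endloop
endfacet
facet normal -0.410 0.694 0.592
outer loop
vertex -0.63 -2.563 -0.394
vertex -1.671 -3.106 -0.478
vertex -0.923 -3.398 0.383
endloop
endfacet
facet normal 0.991 0.128 -0.029
outer loop
vertex 0.096 -3.042 -1.188
vertex 0.17 -3.359 -0.056
vertex 0.251 -4.174 -0.902
endloop
endfacet
facet normal 0.374 -0.086 0.923
outer loop
vertex 0.17 -3.359 -0.056
vertex -0.923 -3.398 0.383
vertex -0.378 -4.394 0.069
endloop
endfacet
facet normal -0.742 0.067 0.667
outer loop
vertex -0.923 -3.398 0.383
vertex -1.671 -3.106 -0.478
vertex -1.516 -4.238 -0.192
endloop
endfacet
facet normal -0.814 0.378 -0.442
outer loop
vertex -1.671 -3.106 -0.478
vertex -1.042 -2.886 -1.449
vertex -1.59 -3.921 -1.324
endloop
endfacet
facet normal 0.257 0.416 -0.872
outer loop
vertex -1.042 -2.886 -1.449
vertex 0.096 -3.042 -1.188
vertex -0.497 -3.882 -1.763
endloop
endfacet
facet normal 0.454 -0.886 0.094
outer loop
vertex -0.79 -4.717 -0.986
vertex 0.251 -4.174 -0.902
vertex -0.378 -4.394 0.069
endloop
endfacet
facet normal -0.207 -0.910 0.359
outer loop
vertex -0.79 -4.717 -0.986
vertex -0.378 -4.394 0.069
vertex -1.516 -4.238 -0.192
endloop
endfacet
facet normal -0.661 -0.733 -0.162
outer loop
vertex -0.79 -4.717 -0.986
vertex -1.516 -4.238 -0.192
vertex -1.59 -3.921 -1.324
endloop
endfacet
facet normal -0.280 -0.600 -0.750
outer loop
vertex -0.79 -4.717 -0.986
vertex -1.59 -3.921 -1.324
vertex -0.497 -3.882 -1.763
endloop
endfacet
facet normal 0.410 -0.694 -0.592
outer loop
vertex -0.79 -4.717 -0.986
vertex -0.497 -3.882 -1.763
vertex 0.251 -4.174 -0.902
endloop
endfacet
facet normal 0.814 -0.378 0.442
outer loop
vertex -0.378 -4.394 0.069
vertex 0.251 -4.174 -0.902
vertex 0.17 -3.359 -0.056
endloop
endfacet
facet normal -0.257 -0.416 0.872
outer loop
vertex -1.516 -4.238 -0.192
vertex -0.378 -4.394 0.069
vertex -0.923 -3.398 0.383
endloop
endfacet
facet normal -0.991 -0.128 0.029
outer loop
vertex -1.59 -3.921 -1.324
vertex -1.516 -4.238 -0.192
vertex -1.671 -3.106 -0.478
endloop
endfacet
facet normal -0.374 0.086 -0.923
outer loop
vertex -0.497 -3.882 -1.763
vertex -1.59 -3.921 -1.324
vertex -1.042 -2.886 -1.449
endloop
endfacet
facet normal 0.742 -0.067 -0.667
outer loop
vertex 0.251 -4.174 -0.902
vertex -0.497 -3.882 -1.763
vertex 0.096 -3.042 -1.188
endloop
endfacet

endsolid


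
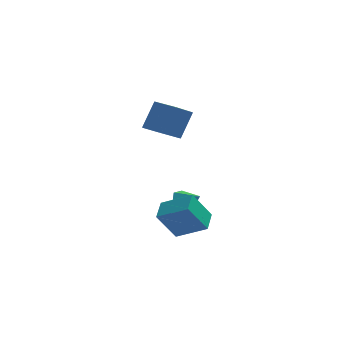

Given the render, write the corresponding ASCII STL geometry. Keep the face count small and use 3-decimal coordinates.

solid 
facet normal -0.567 -0.658 0.496
outer loop
vertex 0.371 2.684 4.451
vertex -0.715 3.658 4.5
vertex -0.289 2.03 2.828
endloop
endfacet
facet normal 0.744 -0.667 -0.034
outer loop
vertex 0.635 3.102 2.02
vertex 0.371 2.684 4.451
vertex -0.289 2.03 2.828
endloop
endfacet
facet normal -0.567 -0.658 0.496
outer loop
vertex -0.289 2.03 2.828
vertex -0.715 3.658 4.5
vertex -1.376 3.004 2.878
endloop
endfacet
facet normal -0.353 -0.350 -0.868
outer loop
vertex -1.376 3.004 2.878
vertex 0.635 3.102 2.02
vertex -0.289 2.03 2.828
endloop
endfacet
facet normal 0.353 0.350 0.868
outer loop
vertex 0.371 2.684 4.451
vertex 0.209 4.73 3.692
vertex -0.715 3.658 4.5
endloop
endfacet
facet normal 0.744 -0.667 -0.034
outer loop
vertex 1.296 3.756 3.642
vertex 0.371 2.684 4.451
vertex 0.635 3.102 2.02
endloop
endfacet
facet normal 0.353 0.350 0.868
outer loop
vertex 1.296 3.756 3.642
vertex 0.209 4.73 3.692
vertex 0.371 2.684 4.451
endloop
endfacet
facet normal -0.744 0.667 0.034
outer loop
vertex -0.715 3.658 4.5
vertex 0.209 4.73 3.692
vertex -1.376 3.004 2.878
endloop
endfacet
facet normal -0.353 -0.350 -0.868
outer loop
vertex -0.451 4.076 2.069
vertex 0.635 3.102 2.02
vertex -1.376 3.004 2.878
endloop
endfacet
facet normal -0.744 0.667 0.034
outer loop
vertex -1.376 3.004 2.878
vertex 0.209 4.73 3.692
vertex -0.451 4.076 2.069
endloop
endfacet
facet normal 0.567 0.657 -0.496
outer loop
vertex -0.451 4.076 2.069
vertex 1.296 3.756 3.642
vertex 0.635 3.102 2.02
endloop
endfacet
facet normal 0.567 0.658 -0.496
outer loop
vertex 0.209 4.73 3.692
vertex 1.296 3.756 3.642
vertex -0.451 4.076 2.069
endloop
endfacet
facet normal -0.524 -0.181 0.832
outer loop
vertex 1.0 -2.641 0.475
vertex -0.539 -2.008 -0.356
vertex 0.739 -3.831 0.052
endloop
endfacet
facet normal 0.827 -0.340 0.447
outer loop
vertex 1.719 -3.492 -1.504
vertex 1.0 -2.641 0.475
vertex 0.739 -3.831 0.052
endloop
endfacet
facet normal -0.524 -0.181 0.832
outer loop
vertex 0.739 -3.831 0.052
vertex -0.539 -2.008 -0.356
vertex -0.8 -3.198 -0.779
endloop
endfacet
facet normal -0.202 -0.923 -0.328
outer loop
vertex -0.8 -3.198 -0.779
vertex 1.719 -3.492 -1.504
vertex 0.739 -3.831 0.052
endloop
endfacet
facet normal 0.202 0.923 0.328
outer loop
vertex 1.0 -2.641 0.475
vertex 0.441 -1.669 -1.912
vertex -0.539 -2.008 -0.356
endloop
endfacet
facet normal 0.827 -0.340 0.447
outer loop
vertex 1.98 -2.302 -1.081
vertex 1.0 -2.641 0.475
vertex 1.719 -3.492 -1.504
endloop
endfacet
facet normal 0.202 0.923 0.328
outer loop
vertex 1.98 -2.302 -1.081
vertex 0.441 -1.669 -1.912
vertex 1.0 -2.641 0.475
endloop
endfacet
facet normal -0.827 0.340 -0.447
outer loop
vertex -0.539 -2.008 -0.356
vertex 0.441 -1.669 -1.912
vertex -0.8 -3.198 -0.779
endloop
endfacet
facet normal -0.202 -0.923 -0.328
outer loop
vertex 0.18 -2.859 -2.335
vertex 1.719 -3.492 -1.504
vertex -0.8 -3.198 -0.779
endloop
endfacet
facet normal -0.827 0.340 -0.447
outer loop
vertex -0.8 -3.198 -0.779
vertex 0.441 -1.669 -1.912
vertex 0.18 -2.859 -2.335
endloop
endfacet
facet normal 0.524 0.181 -0.832
outer loop
vertex 0.18 -2.859 -2.335
vertex 1.98 -2.302 -1.081
vertex 1.719 -3.492 -1.504
endloop
endfacet
facet normal 0.524 0.181 -0.832
outer loop
vertex 0.441 -1.669 -1.912
vertex 1.98 -2.302 -1.081
vertex 0.18 -2.859 -2.335
endloop
endfacet
facet normal -0.702 0.462 -0.542
outer loop
vertex 0.91 -0.56 -1.804
vertex 0.632 -0.206 -1.143
vertex 1.194 0.054 -1.649
endloop
endfacet
facet normal 0.862 -0.295 -0.412
outer loop
vertex 0.91 -0.56 -1.804
vertex 1.194 0.054 -1.649
vertex 1.468 -0.754 -0.497
endloop
endfacet
facet normal -0.702 0.461 -0.543
outer loop
vertex 1.194 0.054 -1.649
vertex 0.632 -0.206 -1.143
vertex 1.055 0.473 -1.113
endloop
endfacet
facet normal 0.948 0.318 -0.003
outer loop
vertex 1.194 0.054 -1.649
vertex 1.055 0.473 -1.113
vertex 1.468 -0.754 -0.497
endloop
endfacet
facet normal -0.702 0.461 -0.542
outer loop
vertex 1.055 0.473 -1.113
vertex 0.632 -0.206 -1.143
vertex 0.597 0.38 -0.599
endloop
endfacet
facet normal 0.593 0.512 0.621
outer loop
vertex 1.055 0.473 -1.113
vertex 0.597 0.38 -0.599
vertex 1.468 -0.754 -0.497
endloop
endfacet
facet normal -0.702 0.461 -0.542
outer loop
vertex 0.597 0.38 -0.599
vertex 0.632 -0.206 -1.143
vertex 0.166 -0.153 -0.494
endloop
endfacet
facet normal 0.067 0.140 0.988
outer loop
vertex 0.597 0.38 -0.599
vertex 0.166 -0.153 -0.494
vertex 1.468 -0.754 -0.497
endloop
endfacet
facet normal -0.703 0.460 -0.542
outer loop
vertex 0.166 -0.153 -0.494
vertex 0.632 -0.206 -1.143
vertex 0.086 -0.727 -0.877
endloop
endfacet
facet normal -0.236 -0.516 0.823
outer loop
vertex 0.166 -0.153 -0.494
vertex 0.086 -0.727 -0.877
vertex 1.468 -0.754 -0.497
endloop
endfacet
facet normal -0.703 0.460 -0.542
outer loop
vertex 0.086 -0.727 -0.877
vertex 0.632 -0.206 -1.143
vertex 0.417 -0.908 -1.46
endloop
endfacet
facet normal -0.088 -0.964 0.250
outer loop
vertex 0.086 -0.727 -0.877
vertex 0.417 -0.908 -1.46
vertex 1.468 -0.754 -0.497
endloop
endfacet
facet normal -0.703 0.460 -0.542
outer loop
vertex 0.417 -0.908 -1.46
vertex 0.632 -0.206 -1.143
vertex 0.91 -0.56 -1.804
endloop
endfacet
facet normal 0.402 -0.865 -0.300
outer loop
vertex 0.417 -0.908 -1.46
vertex 0.91 -0.56 -1.804
vertex 1.468 -0.754 -0.497
endloop
endfacet

endsolid


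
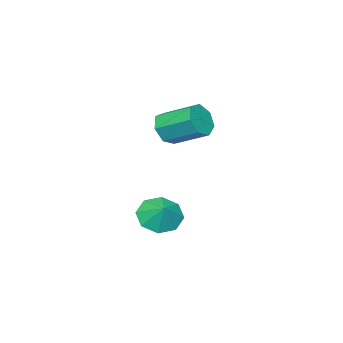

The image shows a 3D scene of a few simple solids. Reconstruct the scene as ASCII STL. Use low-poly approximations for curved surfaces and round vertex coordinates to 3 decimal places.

solid 
facet normal 0.209 -0.877 -0.433
outer loop
vertex -3.269 -2.401 3.792
vertex -3.681 -2.113 3.009
vertex -2.79 -2.025 3.262
endloop
endfacet
facet normal 0.777 -0.119 0.618
outer loop
vertex -3.269 -2.401 3.792
vertex -2.79 -2.025 3.262
vertex -3.667 -0.734 4.613
endloop
endfacet
facet normal 0.777 -0.119 0.618
outer loop
vertex -3.667 -0.734 4.613
vertex -2.79 -2.025 3.262
vertex -3.188 -0.359 4.083
endloop
endfacet
facet normal -0.209 0.877 0.432
outer loop
vertex -3.667 -0.734 4.613
vertex -3.188 -0.359 4.083
vertex -4.079 -0.447 3.831
endloop
endfacet
facet normal 0.209 -0.877 -0.432
outer loop
vertex -2.79 -2.025 3.262
vertex -3.681 -2.113 3.009
vertex -2.983 -1.716 2.541
endloop
endfacet
facet normal 0.948 0.290 -0.129
outer loop
vertex -2.79 -2.025 3.262
vertex -2.983 -1.716 2.541
vertex -3.188 -0.359 4.083
endloop
endfacet
facet normal 0.949 0.289 -0.128
outer loop
vertex -3.188 -0.359 4.083
vertex -2.983 -1.716 2.541
vertex -3.38 -0.049 3.363
endloop
endfacet
facet normal -0.209 0.877 0.433
outer loop
vertex -3.188 -0.359 4.083
vertex -3.38 -0.049 3.363
vertex -4.079 -0.447 3.831
endloop
endfacet
facet normal 0.209 -0.877 -0.432
outer loop
vertex -2.983 -1.716 2.541
vertex -3.681 -2.113 3.009
vertex -3.701 -1.706 2.173
endloop
endfacet
facet normal 0.405 0.480 -0.778
outer loop
vertex -2.983 -1.716 2.541
vertex -3.701 -1.706 2.173
vertex -3.38 -0.049 3.363
endloop
endfacet
facet normal 0.405 0.480 -0.778
outer loop
vertex -3.38 -0.049 3.363
vertex -3.701 -1.706 2.173
vertex -4.099 -0.039 2.995
endloop
endfacet
facet normal -0.209 0.877 0.433
outer loop
vertex -3.38 -0.049 3.363
vertex -4.099 -0.039 2.995
vertex -4.079 -0.447 3.831
endloop
endfacet
facet normal 0.210 -0.877 -0.432
outer loop
vertex -3.701 -1.706 2.173
vertex -3.681 -2.113 3.009
vertex -4.404 -2.003 2.435
endloop
endfacet
facet normal -0.444 0.309 -0.841
outer loop
vertex -3.701 -1.706 2.173
vertex -4.404 -2.003 2.435
vertex -4.099 -0.039 2.995
endloop
endfacet
facet normal -0.443 0.309 -0.842
outer loop
vertex -4.099 -0.039 2.995
vertex -4.404 -2.003 2.435
vertex -4.802 -0.336 3.256
endloop
endfacet
facet normal -0.210 0.877 0.433
outer loop
vertex -4.099 -0.039 2.995
vertex -4.802 -0.336 3.256
vertex -4.079 -0.447 3.831
endloop
endfacet
facet normal 0.210 -0.877 -0.432
outer loop
vertex -4.404 -2.003 2.435
vertex -3.681 -2.113 3.009
vertex -4.563 -2.383 3.129
endloop
endfacet
facet normal -0.958 -0.095 -0.271
outer loop
vertex -4.404 -2.003 2.435
vertex -4.563 -2.383 3.129
vertex -4.802 -0.336 3.256
endloop
endfacet
facet normal -0.958 -0.095 -0.271
outer loop
vertex -4.802 -0.336 3.256
vertex -4.563 -2.383 3.129
vertex -4.961 -0.716 3.95
endloop
endfacet
facet normal -0.209 0.877 0.432
outer loop
vertex -4.802 -0.336 3.256
vertex -4.961 -0.716 3.95
vertex -4.079 -0.447 3.831
endloop
endfacet
facet normal 0.210 -0.877 -0.432
outer loop
vertex -4.563 -2.383 3.129
vertex -3.681 -2.113 3.009
vertex -4.058 -2.56 3.733
endloop
endfacet
facet normal -0.751 -0.427 0.503
outer loop
vertex -4.563 -2.383 3.129
vertex -4.058 -2.56 3.733
vertex -4.961 -0.716 3.95
endloop
endfacet
facet normal -0.751 -0.427 0.503
outer loop
vertex -4.961 -0.716 3.95
vertex -4.058 -2.56 3.733
vertex -4.456 -0.893 4.554
endloop
endfacet
facet normal -0.209 0.877 0.432
outer loop
vertex -4.961 -0.716 3.95
vertex -4.456 -0.893 4.554
vertex -4.079 -0.447 3.831
endloop
endfacet
facet normal 0.209 -0.877 -0.433
outer loop
vertex -4.058 -2.56 3.733
vertex -3.681 -2.113 3.009
vertex -3.269 -2.401 3.792
endloop
endfacet
facet normal 0.021 -0.438 0.899
outer loop
vertex -4.058 -2.56 3.733
vertex -3.269 -2.401 3.792
vertex -4.456 -0.893 4.554
endloop
endfacet
facet normal 0.021 -0.438 0.899
outer loop
vertex -4.456 -0.893 4.554
vertex -3.269 -2.401 3.792
vertex -3.667 -0.734 4.613
endloop
endfacet
facet normal -0.209 0.877 0.432
outer loop
vertex -4.456 -0.893 4.554
vertex -3.667 -0.734 4.613
vertex -4.079 -0.447 3.831
endloop
endfacet
facet normal -0.407 -0.604 -0.686
outer loop
vertex -1.847 -1.99 -2.345
vertex -2.838 -1.778 -1.944
vertex -2.205 -1.332 -2.712
endloop
endfacet
facet normal 0.872 0.489 0.027
outer loop
vertex -1.847 -1.99 -2.345
vertex -2.205 -1.332 -2.712
vertex -2.382 -1.102 -1.176
endloop
endfacet
facet normal -0.407 -0.603 -0.686
outer loop
vertex -2.205 -1.332 -2.712
vertex -2.838 -1.778 -1.944
vertex -2.934 -0.935 -2.628
endloop
endfacet
facet normal 0.470 0.879 -0.078
outer loop
vertex -2.205 -1.332 -2.712
vertex -2.934 -0.935 -2.628
vertex -2.382 -1.102 -1.176
endloop
endfacet
facet normal -0.407 -0.603 -0.686
outer loop
vertex -2.934 -0.935 -2.628
vertex -2.838 -1.778 -1.944
vertex -3.607 -1.032 -2.144
endloop
endfacet
facet normal -0.048 0.990 0.132
outer loop
vertex -2.934 -0.935 -2.628
vertex -3.607 -1.032 -2.144
vertex -2.382 -1.102 -1.176
endloop
endfacet
facet normal -0.407 -0.603 -0.686
outer loop
vertex -3.607 -1.032 -2.144
vertex -2.838 -1.778 -1.944
vertex -3.829 -1.566 -1.543
endloop
endfacet
facet normal -0.378 0.757 0.533
outer loop
vertex -3.607 -1.032 -2.144
vertex -3.829 -1.566 -1.543
vertex -2.382 -1.102 -1.176
endloop
endfacet
facet normal -0.407 -0.603 -0.686
outer loop
vertex -3.829 -1.566 -1.543
vertex -2.838 -1.778 -1.944
vertex -3.47 -2.224 -1.177
endloop
endfacet
facet normal -0.327 0.317 0.890
outer loop
vertex -3.829 -1.566 -1.543
vertex -3.47 -2.224 -1.177
vertex -2.382 -1.102 -1.176
endloop
endfacet
facet normal -0.407 -0.603 -0.686
outer loop
vertex -3.47 -2.224 -1.177
vertex -2.838 -1.778 -1.944
vertex -2.741 -2.621 -1.26
endloop
endfacet
facet normal 0.074 -0.072 0.995
outer loop
vertex -3.47 -2.224 -1.177
vertex -2.741 -2.621 -1.26
vertex -2.382 -1.102 -1.176
endloop
endfacet
facet normal -0.407 -0.603 -0.686
outer loop
vertex -2.741 -2.621 -1.26
vertex -2.838 -1.778 -1.944
vertex -2.069 -2.524 -1.744
endloop
endfacet
facet normal 0.592 -0.183 0.785
outer loop
vertex -2.741 -2.621 -1.26
vertex -2.069 -2.524 -1.744
vertex -2.382 -1.102 -1.176
endloop
endfacet
facet normal -0.407 -0.603 -0.686
outer loop
vertex -2.069 -2.524 -1.744
vertex -2.838 -1.778 -1.944
vertex -1.847 -1.99 -2.345
endloop
endfacet
facet normal 0.922 0.049 0.384
outer loop
vertex -2.069 -2.524 -1.744
vertex -1.847 -1.99 -2.345
vertex -2.382 -1.102 -1.176
endloop
endfacet

endsolid


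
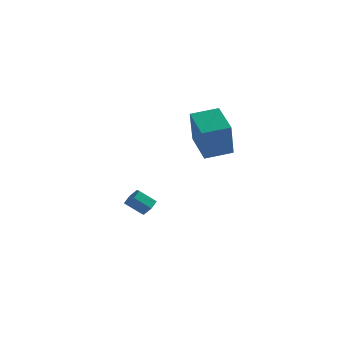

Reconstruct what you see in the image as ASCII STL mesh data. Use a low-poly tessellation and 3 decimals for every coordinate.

solid 
facet normal -0.840 -0.514 -0.173
outer loop
vertex 1.862 -2.0 4.45
vertex 0.862 -0.586 5.1
vertex 1.76 -1.18 2.509
endloop
endfacet
facet normal 0.541 -0.764 -0.351
outer loop
vertex 2.978 -0.434 2.76
vertex 1.862 -2.0 4.45
vertex 1.76 -1.18 2.509
endloop
endfacet
facet normal -0.840 -0.514 -0.173
outer loop
vertex 1.76 -1.18 2.509
vertex 0.862 -0.586 5.1
vertex 0.76 0.235 3.159
endloop
endfacet
facet normal -0.048 0.389 -0.920
outer loop
vertex 0.76 0.235 3.159
vertex 2.978 -0.434 2.76
vertex 1.76 -1.18 2.509
endloop
endfacet
facet normal 0.048 -0.389 0.920
outer loop
vertex 1.862 -2.0 4.45
vertex 2.08 0.16 5.351
vertex 0.862 -0.586 5.1
endloop
endfacet
facet normal 0.540 -0.765 -0.352
outer loop
vertex 3.08 -1.255 4.701
vertex 1.862 -2.0 4.45
vertex 2.978 -0.434 2.76
endloop
endfacet
facet normal 0.048 -0.389 0.920
outer loop
vertex 3.08 -1.255 4.701
vertex 2.08 0.16 5.351
vertex 1.862 -2.0 4.45
endloop
endfacet
facet normal -0.541 0.764 0.352
outer loop
vertex 0.862 -0.586 5.1
vertex 2.08 0.16 5.351
vertex 0.76 0.235 3.159
endloop
endfacet
facet normal -0.048 0.389 -0.920
outer loop
vertex 1.978 0.98 3.41
vertex 2.978 -0.434 2.76
vertex 0.76 0.235 3.159
endloop
endfacet
facet normal -0.540 0.765 0.351
outer loop
vertex 0.76 0.235 3.159
vertex 2.08 0.16 5.351
vertex 1.978 0.98 3.41
endloop
endfacet
facet normal 0.840 0.514 0.173
outer loop
vertex 1.978 0.98 3.41
vertex 3.08 -1.255 4.701
vertex 2.978 -0.434 2.76
endloop
endfacet
facet normal 0.840 0.514 0.173
outer loop
vertex 2.08 0.16 5.351
vertex 3.08 -1.255 4.701
vertex 1.978 0.98 3.41
endloop
endfacet
facet normal 0.747 0.195 -0.636
outer loop
vertex -1.414 1.361 -1.787
vertex -1.806 1.338 -2.254
vertex -1.701 1.867 -1.969
endloop
endfacet
facet normal 0.471 0.523 0.711
outer loop
vertex -1.414 1.361 -1.787
vertex -1.701 1.867 -1.969
vertex -2.241 1.144 -1.08
endloop
endfacet
facet normal 0.472 0.522 0.711
outer loop
vertex -2.241 1.144 -1.08
vertex -1.701 1.867 -1.969
vertex -2.529 1.651 -1.261
endloop
endfacet
facet normal -0.745 -0.196 0.638
outer loop
vertex -2.241 1.144 -1.08
vertex -2.529 1.651 -1.261
vertex -2.634 1.122 -1.546
endloop
endfacet
facet normal 0.745 0.196 -0.638
outer loop
vertex -1.701 1.867 -1.969
vertex -1.806 1.338 -2.254
vertex -2.094 1.845 -2.435
endloop
endfacet
facet normal -0.172 0.980 0.098
outer loop
vertex -1.701 1.867 -1.969
vertex -2.094 1.845 -2.435
vertex -2.529 1.651 -1.261
endloop
endfacet
facet normal -0.174 0.980 0.098
outer loop
vertex -2.529 1.651 -1.261
vertex -2.094 1.845 -2.435
vertex -2.921 1.628 -1.728
endloop
endfacet
facet normal -0.747 -0.195 0.636
outer loop
vertex -2.529 1.651 -1.261
vertex -2.921 1.628 -1.728
vertex -2.634 1.122 -1.546
endloop
endfacet
facet normal 0.745 0.196 -0.638
outer loop
vertex -2.094 1.845 -2.435
vertex -1.806 1.338 -2.254
vertex -2.199 1.316 -2.72
endloop
endfacet
facet normal -0.644 0.458 -0.613
outer loop
vertex -2.094 1.845 -2.435
vertex -2.199 1.316 -2.72
vertex -2.921 1.628 -1.728
endloop
endfacet
facet normal -0.644 0.458 -0.613
outer loop
vertex -2.921 1.628 -1.728
vertex -2.199 1.316 -2.72
vertex -3.026 1.099 -2.013
endloop
endfacet
facet normal -0.747 -0.195 0.636
outer loop
vertex -2.921 1.628 -1.728
vertex -3.026 1.099 -2.013
vertex -2.634 1.122 -1.546
endloop
endfacet
facet normal 0.745 0.196 -0.638
outer loop
vertex -2.199 1.316 -2.72
vertex -1.806 1.338 -2.254
vertex -1.911 0.809 -2.539
endloop
endfacet
facet normal -0.471 -0.522 -0.711
outer loop
vertex -2.199 1.316 -2.72
vertex -1.911 0.809 -2.539
vertex -3.026 1.099 -2.013
endloop
endfacet
facet normal -0.471 -0.523 -0.710
outer loop
vertex -3.026 1.099 -2.013
vertex -1.911 0.809 -2.539
vertex -2.739 0.593 -1.831
endloop
endfacet
facet normal -0.747 -0.195 0.636
outer loop
vertex -3.026 1.099 -2.013
vertex -2.739 0.593 -1.831
vertex -2.634 1.122 -1.546
endloop
endfacet
facet normal 0.747 0.195 -0.636
outer loop
vertex -1.911 0.809 -2.539
vertex -1.806 1.338 -2.254
vertex -1.519 0.832 -2.072
endloop
endfacet
facet normal 0.173 -0.980 -0.097
outer loop
vertex -1.911 0.809 -2.539
vertex -1.519 0.832 -2.072
vertex -2.739 0.593 -1.831
endloop
endfacet
facet normal 0.172 -0.980 -0.099
outer loop
vertex -2.739 0.593 -1.831
vertex -1.519 0.832 -2.072
vertex -2.346 0.615 -1.365
endloop
endfacet
facet normal -0.745 -0.196 0.638
outer loop
vertex -2.739 0.593 -1.831
vertex -2.346 0.615 -1.365
vertex -2.634 1.122 -1.546
endloop
endfacet
facet normal 0.747 0.195 -0.636
outer loop
vertex -1.519 0.832 -2.072
vertex -1.806 1.338 -2.254
vertex -1.414 1.361 -1.787
endloop
endfacet
facet normal 0.644 -0.458 0.613
outer loop
vertex -1.519 0.832 -2.072
vertex -1.414 1.361 -1.787
vertex -2.346 0.615 -1.365
endloop
endfacet
facet normal 0.644 -0.458 0.613
outer loop
vertex -2.346 0.615 -1.365
vertex -1.414 1.361 -1.787
vertex -2.241 1.144 -1.08
endloop
endfacet
facet normal -0.745 -0.196 0.638
outer loop
vertex -2.346 0.615 -1.365
vertex -2.241 1.144 -1.08
vertex -2.634 1.122 -1.546
endloop
endfacet

endsolid


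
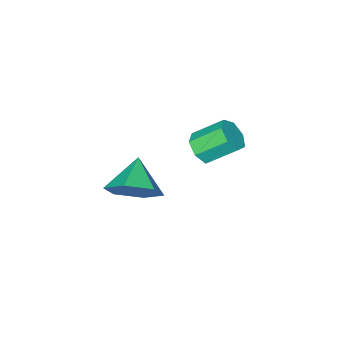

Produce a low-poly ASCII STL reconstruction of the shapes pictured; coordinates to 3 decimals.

solid 
facet normal 0.616 0.555 -0.559
outer loop
vertex -1.286 -3.355 -3.434
vertex -1.77 -3.515 -4.127
vertex -1.938 -2.831 -3.633
endloop
endfacet
facet normal -0.152 0.180 0.972
outer loop
vertex -1.286 -3.355 -3.434
vertex -1.938 -2.831 -3.633
vertex -2.49 -4.165 -3.473
endloop
endfacet
facet normal 0.615 0.555 -0.560
outer loop
vertex -1.938 -2.831 -3.633
vertex -1.77 -3.515 -4.127
vertex -2.423 -2.991 -4.325
endloop
endfacet
facet normal -0.795 0.385 0.468
outer loop
vertex -1.938 -2.831 -3.633
vertex -2.423 -2.991 -4.325
vertex -2.49 -4.165 -3.473
endloop
endfacet
facet normal 0.615 0.556 -0.559
outer loop
vertex -2.423 -2.991 -4.325
vertex -1.77 -3.515 -4.127
vertex -2.254 -3.675 -4.819
endloop
endfacet
facet normal -0.974 -0.093 -0.205
outer loop
vertex -2.423 -2.991 -4.325
vertex -2.254 -3.675 -4.819
vertex -2.49 -4.165 -3.473
endloop
endfacet
facet normal 0.615 0.556 -0.559
outer loop
vertex -2.254 -3.675 -4.819
vertex -1.77 -3.515 -4.127
vertex -1.601 -4.199 -4.621
endloop
endfacet
facet normal -0.510 -0.776 -0.372
outer loop
vertex -2.254 -3.675 -4.819
vertex -1.601 -4.199 -4.621
vertex -2.49 -4.165 -3.473
endloop
endfacet
facet normal 0.616 0.556 -0.558
outer loop
vertex -1.601 -4.199 -4.621
vertex -1.77 -3.515 -4.127
vertex -1.117 -4.039 -3.928
endloop
endfacet
facet normal 0.134 -0.982 0.133
outer loop
vertex -1.601 -4.199 -4.621
vertex -1.117 -4.039 -3.928
vertex -2.49 -4.165 -3.473
endloop
endfacet
facet normal 0.616 0.556 -0.558
outer loop
vertex -1.117 -4.039 -3.928
vertex -1.77 -3.515 -4.127
vertex -1.286 -3.355 -3.434
endloop
endfacet
facet normal 0.313 -0.504 0.805
outer loop
vertex -1.117 -4.039 -3.928
vertex -1.286 -3.355 -3.434
vertex -2.49 -4.165 -3.473
endloop
endfacet
facet normal 0.541 -0.575 -0.613
outer loop
vertex -2.21 -1.732 -0.949
vertex -2.541 -1.618 -1.348
vertex -2.101 -1.362 -1.2
endloop
endfacet
facet normal 0.807 0.150 0.572
outer loop
vertex -2.21 -1.732 -0.949
vertex -2.101 -1.362 -1.2
vertex -2.789 -1.115 -0.294
endloop
endfacet
facet normal 0.807 0.149 0.572
outer loop
vertex -2.789 -1.115 -0.294
vertex -2.101 -1.362 -1.2
vertex -2.679 -0.746 -0.545
endloop
endfacet
facet normal -0.540 0.577 0.612
outer loop
vertex -2.789 -1.115 -0.294
vertex -2.679 -0.746 -0.545
vertex -3.119 -1.002 -0.692
endloop
endfacet
facet normal 0.541 -0.576 -0.612
outer loop
vertex -2.101 -1.362 -1.2
vertex -2.541 -1.618 -1.348
vertex -2.322 -1.185 -1.562
endloop
endfacet
facet normal 0.690 0.721 -0.069
outer loop
vertex -2.101 -1.362 -1.2
vertex -2.322 -1.185 -1.562
vertex -2.679 -0.746 -0.545
endloop
endfacet
facet normal 0.689 0.722 -0.070
outer loop
vertex -2.679 -0.746 -0.545
vertex -2.322 -1.185 -1.562
vertex -2.901 -0.569 -0.907
endloop
endfacet
facet normal -0.540 0.576 0.613
outer loop
vertex -2.679 -0.746 -0.545
vertex -2.901 -0.569 -0.907
vertex -3.119 -1.002 -0.692
endloop
endfacet
facet normal 0.542 -0.576 -0.611
outer loop
vertex -2.322 -1.185 -1.562
vertex -2.541 -1.618 -1.348
vertex -2.708 -1.335 -1.763
endloop
endfacet
facet normal 0.052 0.750 -0.659
outer loop
vertex -2.322 -1.185 -1.562
vertex -2.708 -1.335 -1.763
vertex -2.901 -0.569 -0.907
endloop
endfacet
facet normal 0.052 0.750 -0.659
outer loop
vertex -2.901 -0.569 -0.907
vertex -2.708 -1.335 -1.763
vertex -3.287 -0.718 -1.107
endloop
endfacet
facet normal -0.540 0.576 0.613
outer loop
vertex -2.901 -0.569 -0.907
vertex -3.287 -0.718 -1.107
vertex -3.119 -1.002 -0.692
endloop
endfacet
facet normal 0.541 -0.578 -0.611
outer loop
vertex -2.708 -1.335 -1.763
vertex -2.541 -1.618 -1.348
vertex -2.968 -1.697 -1.651
endloop
endfacet
facet normal -0.623 0.215 -0.752
outer loop
vertex -2.708 -1.335 -1.763
vertex -2.968 -1.697 -1.651
vertex -3.287 -0.718 -1.107
endloop
endfacet
facet normal -0.623 0.215 -0.752
outer loop
vertex -3.287 -0.718 -1.107
vertex -2.968 -1.697 -1.651
vertex -3.547 -1.081 -0.995
endloop
endfacet
facet normal -0.540 0.576 0.613
outer loop
vertex -3.287 -0.718 -1.107
vertex -3.547 -1.081 -0.995
vertex -3.119 -1.002 -0.692
endloop
endfacet
facet normal 0.541 -0.575 -0.613
outer loop
vertex -2.968 -1.697 -1.651
vertex -2.541 -1.618 -1.348
vertex -2.906 -2.001 -1.311
endloop
endfacet
facet normal -0.830 -0.482 -0.280
outer loop
vertex -2.968 -1.697 -1.651
vertex -2.906 -2.001 -1.311
vertex -3.547 -1.081 -0.995
endloop
endfacet
facet normal -0.830 -0.483 -0.279
outer loop
vertex -3.547 -1.081 -0.995
vertex -2.906 -2.001 -1.311
vertex -3.485 -1.384 -0.655
endloop
endfacet
facet normal -0.540 0.577 0.613
outer loop
vertex -3.547 -1.081 -0.995
vertex -3.485 -1.384 -0.655
vertex -3.119 -1.002 -0.692
endloop
endfacet
facet normal 0.542 -0.575 -0.613
outer loop
vertex -2.906 -2.001 -1.311
vertex -2.541 -1.618 -1.348
vertex -2.568 -2.016 -0.998
endloop
endfacet
facet normal -0.411 -0.817 0.405
outer loop
vertex -2.906 -2.001 -1.311
vertex -2.568 -2.016 -0.998
vertex -3.485 -1.384 -0.655
endloop
endfacet
facet normal -0.411 -0.816 0.406
outer loop
vertex -3.485 -1.384 -0.655
vertex -2.568 -2.016 -0.998
vertex -3.147 -1.399 -0.343
endloop
endfacet
facet normal -0.540 0.577 0.613
outer loop
vertex -3.485 -1.384 -0.655
vertex -3.147 -1.399 -0.343
vertex -3.119 -1.002 -0.692
endloop
endfacet
facet normal 0.541 -0.576 -0.613
outer loop
vertex -2.568 -2.016 -0.998
vertex -2.541 -1.618 -1.348
vertex -2.21 -1.732 -0.949
endloop
endfacet
facet normal 0.317 -0.535 0.784
outer loop
vertex -2.568 -2.016 -0.998
vertex -2.21 -1.732 -0.949
vertex -3.147 -1.399 -0.343
endloop
endfacet
facet normal 0.317 -0.535 0.784
outer loop
vertex -3.147 -1.399 -0.343
vertex -2.21 -1.732 -0.949
vertex -2.789 -1.115 -0.294
endloop
endfacet
facet normal -0.541 0.576 0.612
outer loop
vertex -3.147 -1.399 -0.343
vertex -2.789 -1.115 -0.294
vertex -3.119 -1.002 -0.692
endloop
endfacet

endsolid


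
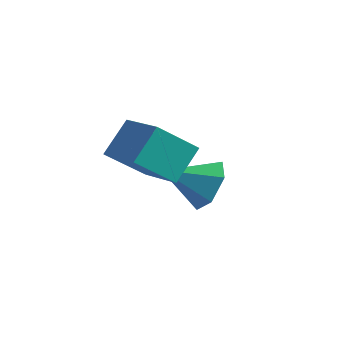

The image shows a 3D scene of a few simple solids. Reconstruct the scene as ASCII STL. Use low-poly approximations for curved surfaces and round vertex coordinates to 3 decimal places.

solid 
facet normal 0.594 0.658 -0.463
outer loop
vertex 1.417 3.952 0.955
vertex 0.802 4.097 0.372
vertex 0.835 4.571 1.089
endloop
endfacet
facet normal 0.109 -0.111 0.988
outer loop
vertex 1.417 3.952 0.955
vertex 0.835 4.571 1.089
vertex -0.042 3.163 1.028
endloop
endfacet
facet normal 0.594 0.658 -0.462
outer loop
vertex 0.835 4.571 1.089
vertex 0.802 4.097 0.372
vertex 0.22 4.716 0.505
endloop
endfacet
facet normal -0.603 0.344 0.720
outer loop
vertex 0.835 4.571 1.089
vertex 0.22 4.716 0.505
vertex -0.042 3.163 1.028
endloop
endfacet
facet normal 0.594 0.658 -0.462
outer loop
vertex 0.22 4.716 0.505
vertex 0.802 4.097 0.372
vertex 0.187 4.242 -0.212
endloop
endfacet
facet normal -0.987 0.149 -0.053
outer loop
vertex 0.22 4.716 0.505
vertex 0.187 4.242 -0.212
vertex -0.042 3.163 1.028
endloop
endfacet
facet normal 0.594 0.658 -0.462
outer loop
vertex 0.187 4.242 -0.212
vertex 0.802 4.097 0.372
vertex 0.769 3.623 -0.345
endloop
endfacet
facet normal -0.661 -0.501 -0.558
outer loop
vertex 0.187 4.242 -0.212
vertex 0.769 3.623 -0.345
vertex -0.042 3.163 1.028
endloop
endfacet
facet normal 0.594 0.658 -0.462
outer loop
vertex 0.769 3.623 -0.345
vertex 0.802 4.097 0.372
vertex 1.384 3.478 0.239
endloop
endfacet
facet normal 0.050 -0.956 -0.290
outer loop
vertex 0.769 3.623 -0.345
vertex 1.384 3.478 0.239
vertex -0.042 3.163 1.028
endloop
endfacet
facet normal 0.594 0.658 -0.463
outer loop
vertex 1.384 3.478 0.239
vertex 0.802 4.097 0.372
vertex 1.417 3.952 0.955
endloop
endfacet
facet normal 0.435 -0.760 0.483
outer loop
vertex 1.384 3.478 0.239
vertex 1.417 3.952 0.955
vertex -0.042 3.163 1.028
endloop
endfacet
facet normal -0.943 0.246 -0.223
outer loop
vertex 0.121 1.674 3.509
vertex 0.609 2.677 2.551
vertex 0.111 0.827 2.617
endloop
endfacet
facet normal -0.332 -0.682 0.652
outer loop
vertex 1.431 0.483 2.929
vertex 0.121 1.674 3.509
vertex 0.111 0.827 2.617
endloop
endfacet
facet normal -0.943 0.246 -0.223
outer loop
vertex 0.111 0.827 2.617
vertex 0.609 2.677 2.551
vertex 0.599 1.83 1.659
endloop
endfacet
facet normal -0.008 -0.689 -0.725
outer loop
vertex 0.599 1.83 1.659
vertex 1.431 0.483 2.929
vertex 0.111 0.827 2.617
endloop
endfacet
facet normal 0.008 0.689 0.725
outer loop
vertex 0.121 1.674 3.509
vertex 1.929 2.333 2.863
vertex 0.609 2.677 2.551
endloop
endfacet
facet normal -0.332 -0.682 0.652
outer loop
vertex 1.441 1.33 3.821
vertex 0.121 1.674 3.509
vertex 1.431 0.483 2.929
endloop
endfacet
facet normal 0.008 0.689 0.725
outer loop
vertex 1.441 1.33 3.821
vertex 1.929 2.333 2.863
vertex 0.121 1.674 3.509
endloop
endfacet
facet normal 0.332 0.682 -0.652
outer loop
vertex 0.609 2.677 2.551
vertex 1.929 2.333 2.863
vertex 0.599 1.83 1.659
endloop
endfacet
facet normal -0.008 -0.689 -0.725
outer loop
vertex 1.919 1.486 1.971
vertex 1.431 0.483 2.929
vertex 0.599 1.83 1.659
endloop
endfacet
facet normal 0.332 0.682 -0.652
outer loop
vertex 0.599 1.83 1.659
vertex 1.929 2.333 2.863
vertex 1.919 1.486 1.971
endloop
endfacet
facet normal 0.943 -0.246 0.223
outer loop
vertex 1.919 1.486 1.971
vertex 1.441 1.33 3.821
vertex 1.431 0.483 2.929
endloop
endfacet
facet normal 0.943 -0.246 0.223
outer loop
vertex 1.929 2.333 2.863
vertex 1.441 1.33 3.821
vertex 1.919 1.486 1.971
endloop
endfacet

endsolid


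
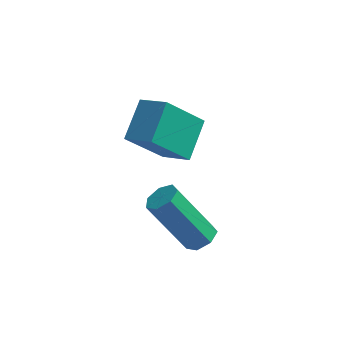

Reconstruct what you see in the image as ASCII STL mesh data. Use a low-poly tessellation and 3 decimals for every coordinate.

solid 
facet normal -0.829 0.357 -0.431
outer loop
vertex -1.58 -0.548 -0.891
vertex -1.431 0.675 -0.166
vertex -0.612 0.113 -2.204
endloop
endfacet
facet normal -0.104 -0.856 -0.507
outer loop
vertex 0.291 -0.275 -1.734
vertex -1.58 -0.548 -0.891
vertex -0.612 0.113 -2.204
endloop
endfacet
facet normal -0.829 0.356 -0.431
outer loop
vertex -0.612 0.113 -2.204
vertex -1.431 0.675 -0.166
vertex -0.464 1.336 -1.479
endloop
endfacet
facet normal 0.550 0.376 -0.746
outer loop
vertex -0.464 1.336 -1.479
vertex 0.291 -0.275 -1.734
vertex -0.612 0.113 -2.204
endloop
endfacet
facet normal -0.550 -0.375 0.746
outer loop
vertex -1.58 -0.548 -0.891
vertex -0.528 0.287 0.304
vertex -1.431 0.675 -0.166
endloop
endfacet
facet normal -0.104 -0.856 -0.507
outer loop
vertex -0.676 -0.936 -0.421
vertex -1.58 -0.548 -0.891
vertex 0.291 -0.275 -1.734
endloop
endfacet
facet normal -0.549 -0.376 0.746
outer loop
vertex -0.676 -0.936 -0.421
vertex -0.528 0.287 0.304
vertex -1.58 -0.548 -0.891
endloop
endfacet
facet normal 0.104 0.856 0.507
outer loop
vertex -1.431 0.675 -0.166
vertex -0.528 0.287 0.304
vertex -0.464 1.336 -1.479
endloop
endfacet
facet normal 0.549 0.376 -0.746
outer loop
vertex 0.44 0.948 -1.009
vertex 0.291 -0.275 -1.734
vertex -0.464 1.336 -1.479
endloop
endfacet
facet normal 0.104 0.856 0.507
outer loop
vertex -0.464 1.336 -1.479
vertex -0.528 0.287 0.304
vertex 0.44 0.948 -1.009
endloop
endfacet
facet normal 0.829 -0.357 0.431
outer loop
vertex 0.44 0.948 -1.009
vertex -0.676 -0.936 -0.421
vertex 0.291 -0.275 -1.734
endloop
endfacet
facet normal 0.829 -0.356 0.432
outer loop
vertex -0.528 0.287 0.304
vertex -0.676 -0.936 -0.421
vertex 0.44 0.948 -1.009
endloop
endfacet
facet normal 0.575 -0.014 -0.818
outer loop
vertex 1.379 -1.288 -3.942
vertex 0.932 -1.415 -4.254
vertex 1.132 -0.91 -4.122
endloop
endfacet
facet normal 0.641 0.629 0.440
outer loop
vertex 1.379 -1.288 -3.942
vertex 1.132 -0.91 -4.122
vertex 0.175 -1.257 -2.233
endloop
endfacet
facet normal 0.642 0.628 0.441
outer loop
vertex 0.175 -1.257 -2.233
vertex 1.132 -0.91 -4.122
vertex -0.071 -0.879 -2.413
endloop
endfacet
facet normal -0.576 0.014 0.817
outer loop
vertex 0.175 -1.257 -2.233
vertex -0.071 -0.879 -2.413
vertex -0.272 -1.385 -2.546
endloop
endfacet
facet normal 0.576 -0.015 -0.817
outer loop
vertex 1.132 -0.91 -4.122
vertex 0.932 -1.415 -4.254
vertex 0.735 -0.912 -4.402
endloop
endfacet
facet normal 0.005 1.000 -0.014
outer loop
vertex 1.132 -0.91 -4.122
vertex 0.735 -0.912 -4.402
vertex -0.071 -0.879 -2.413
endloop
endfacet
facet normal 0.005 1.000 -0.014
outer loop
vertex -0.071 -0.879 -2.413
vertex 0.735 -0.912 -4.402
vertex -0.468 -0.881 -2.693
endloop
endfacet
facet normal -0.576 0.014 0.817
outer loop
vertex -0.071 -0.879 -2.413
vertex -0.468 -0.881 -2.693
vertex -0.272 -1.385 -2.546
endloop
endfacet
facet normal 0.575 -0.015 -0.818
outer loop
vertex 0.735 -0.912 -4.402
vertex 0.932 -1.415 -4.254
vertex 0.486 -1.294 -4.57
endloop
endfacet
facet normal -0.638 0.618 -0.460
outer loop
vertex 0.735 -0.912 -4.402
vertex 0.486 -1.294 -4.57
vertex -0.468 -0.881 -2.693
endloop
endfacet
facet normal -0.636 0.620 -0.460
outer loop
vertex -0.468 -0.881 -2.693
vertex 0.486 -1.294 -4.57
vertex -0.718 -1.263 -2.862
endloop
endfacet
facet normal -0.575 0.015 0.818
outer loop
vertex -0.468 -0.881 -2.693
vertex -0.718 -1.263 -2.862
vertex -0.272 -1.385 -2.546
endloop
endfacet
facet normal 0.575 -0.015 -0.818
outer loop
vertex 0.486 -1.294 -4.57
vertex 0.932 -1.415 -4.254
vertex 0.572 -1.767 -4.501
endloop
endfacet
facet normal -0.798 -0.227 -0.558
outer loop
vertex 0.486 -1.294 -4.57
vertex 0.572 -1.767 -4.501
vertex -0.718 -1.263 -2.862
endloop
endfacet
facet normal -0.798 -0.228 -0.558
outer loop
vertex -0.718 -1.263 -2.862
vertex 0.572 -1.767 -4.501
vertex -0.631 -1.736 -2.793
endloop
endfacet
facet normal -0.576 0.013 0.818
outer loop
vertex -0.718 -1.263 -2.862
vertex -0.631 -1.736 -2.793
vertex -0.272 -1.385 -2.546
endloop
endfacet
facet normal 0.575 -0.015 -0.818
outer loop
vertex 0.572 -1.767 -4.501
vertex 0.932 -1.415 -4.254
vertex 0.929 -1.975 -4.246
endloop
endfacet
facet normal -0.358 -0.903 -0.236
outer loop
vertex 0.572 -1.767 -4.501
vertex 0.929 -1.975 -4.246
vertex -0.631 -1.736 -2.793
endloop
endfacet
facet normal -0.359 -0.903 -0.237
outer loop
vertex -0.631 -1.736 -2.793
vertex 0.929 -1.975 -4.246
vertex -0.274 -1.945 -2.537
endloop
endfacet
facet normal -0.577 0.015 0.817
outer loop
vertex -0.631 -1.736 -2.793
vertex -0.274 -1.945 -2.537
vertex -0.272 -1.385 -2.546
endloop
endfacet
facet normal 0.576 -0.015 -0.817
outer loop
vertex 0.929 -1.975 -4.246
vertex 0.932 -1.415 -4.254
vertex 1.288 -1.762 -3.997
endloop
endfacet
facet normal 0.351 -0.899 0.263
outer loop
vertex 0.929 -1.975 -4.246
vertex 1.288 -1.762 -3.997
vertex -0.274 -1.945 -2.537
endloop
endfacet
facet normal 0.352 -0.898 0.264
outer loop
vertex -0.274 -1.945 -2.537
vertex 1.288 -1.762 -3.997
vertex 0.085 -1.731 -2.288
endloop
endfacet
facet normal -0.576 0.015 0.817
outer loop
vertex -0.274 -1.945 -2.537
vertex 0.085 -1.731 -2.288
vertex -0.272 -1.385 -2.546
endloop
endfacet
facet normal 0.575 -0.016 -0.818
outer loop
vertex 1.288 -1.762 -3.997
vertex 0.932 -1.415 -4.254
vertex 1.379 -1.288 -3.942
endloop
endfacet
facet normal 0.796 -0.218 0.564
outer loop
vertex 1.288 -1.762 -3.997
vertex 1.379 -1.288 -3.942
vertex 0.085 -1.731 -2.288
endloop
endfacet
facet normal 0.796 -0.217 0.565
outer loop
vertex 0.085 -1.731 -2.288
vertex 1.379 -1.288 -3.942
vertex 0.175 -1.257 -2.233
endloop
endfacet
facet normal -0.576 0.015 0.817
outer loop
vertex 0.085 -1.731 -2.288
vertex 0.175 -1.257 -2.233
vertex -0.272 -1.385 -2.546
endloop
endfacet

endsolid


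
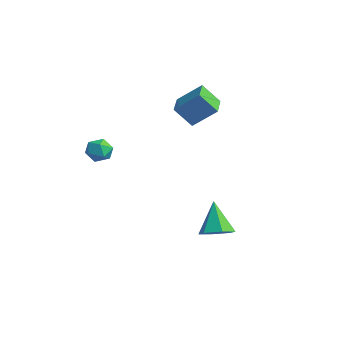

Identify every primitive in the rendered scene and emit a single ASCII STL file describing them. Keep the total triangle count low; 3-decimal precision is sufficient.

solid 
facet normal -0.478 -0.601 -0.640
outer loop
vertex -1.554 1.799 1.777
vertex -2.955 2.846 1.84
vertex -0.99 2.626 0.58
endloop
endfacet
facet normal 0.801 -0.598 -0.036
outer loop
vertex -0.125 3.714 1.74
vertex -1.554 1.799 1.777
vertex -0.99 2.626 0.58
endloop
endfacet
facet normal -0.478 -0.601 -0.641
outer loop
vertex -0.99 2.626 0.58
vertex -2.955 2.846 1.84
vertex -2.391 3.673 0.644
endloop
endfacet
facet normal 0.361 0.530 -0.767
outer loop
vertex -2.391 3.673 0.644
vertex -0.125 3.714 1.74
vertex -0.99 2.626 0.58
endloop
endfacet
facet normal -0.362 -0.530 0.767
outer loop
vertex -1.554 1.799 1.777
vertex -2.09 3.934 3.0
vertex -2.955 2.846 1.84
endloop
endfacet
facet normal 0.801 -0.598 -0.036
outer loop
vertex -0.689 2.887 2.936
vertex -1.554 1.799 1.777
vertex -0.125 3.714 1.74
endloop
endfacet
facet normal -0.361 -0.530 0.767
outer loop
vertex -0.689 2.887 2.936
vertex -2.09 3.934 3.0
vertex -1.554 1.799 1.777
endloop
endfacet
facet normal -0.801 0.598 0.036
outer loop
vertex -2.955 2.846 1.84
vertex -2.09 3.934 3.0
vertex -2.391 3.673 0.644
endloop
endfacet
facet normal 0.361 0.530 -0.767
outer loop
vertex -1.526 4.761 1.803
vertex -0.125 3.714 1.74
vertex -2.391 3.673 0.644
endloop
endfacet
facet normal -0.801 0.598 0.036
outer loop
vertex -2.391 3.673 0.644
vertex -2.09 3.934 3.0
vertex -1.526 4.761 1.803
endloop
endfacet
facet normal 0.478 0.601 0.641
outer loop
vertex -1.526 4.761 1.803
vertex -0.689 2.887 2.936
vertex -0.125 3.714 1.74
endloop
endfacet
facet normal 0.478 0.601 0.640
outer loop
vertex -2.09 3.934 3.0
vertex -0.689 2.887 2.936
vertex -1.526 4.761 1.803
endloop
endfacet
facet normal 0.478 -0.202 -0.855
outer loop
vertex 5.243 0.64 -4.347
vertex 4.417 0.837 -4.856
vertex 5.065 1.56 -4.664
endloop
endfacet
facet normal 0.617 0.360 0.699
outer loop
vertex 5.243 0.64 -4.347
vertex 5.065 1.56 -4.664
vertex 3.403 1.263 -3.044
endloop
endfacet
facet normal 0.478 -0.202 -0.855
outer loop
vertex 5.065 1.56 -4.664
vertex 4.417 0.837 -4.856
vertex 4.239 1.757 -5.173
endloop
endfacet
facet normal 0.074 0.965 0.253
outer loop
vertex 5.065 1.56 -4.664
vertex 4.239 1.757 -5.173
vertex 3.403 1.263 -3.044
endloop
endfacet
facet normal 0.479 -0.202 -0.854
outer loop
vertex 4.239 1.757 -5.173
vertex 4.417 0.837 -4.856
vertex 3.591 1.033 -5.365
endloop
endfacet
facet normal -0.722 0.680 -0.126
outer loop
vertex 4.239 1.757 -5.173
vertex 3.591 1.033 -5.365
vertex 3.403 1.263 -3.044
endloop
endfacet
facet normal 0.479 -0.201 -0.855
outer loop
vertex 3.591 1.033 -5.365
vertex 4.417 0.837 -4.856
vertex 3.77 0.113 -5.048
endloop
endfacet
facet normal -0.976 -0.210 -0.058
outer loop
vertex 3.591 1.033 -5.365
vertex 3.77 0.113 -5.048
vertex 3.403 1.263 -3.044
endloop
endfacet
facet normal 0.479 -0.201 -0.855
outer loop
vertex 3.77 0.113 -5.048
vertex 4.417 0.837 -4.856
vertex 4.596 -0.084 -4.539
endloop
endfacet
facet normal -0.433 -0.814 0.388
outer loop
vertex 3.77 0.113 -5.048
vertex 4.596 -0.084 -4.539
vertex 3.403 1.263 -3.044
endloop
endfacet
facet normal 0.479 -0.201 -0.855
outer loop
vertex 4.596 -0.084 -4.539
vertex 4.417 0.837 -4.856
vertex 5.243 0.64 -4.347
endloop
endfacet
facet normal 0.364 -0.529 0.767
outer loop
vertex 4.596 -0.084 -4.539
vertex 5.243 0.64 -4.347
vertex 3.403 1.263 -3.044
endloop
endfacet
facet normal 0.044 0.886 0.463
outer loop
vertex -0.818 -2.591 0.185
vertex -0.749 -2.982 0.927
vertex -0.058 -2.787 0.488
endloop
endfacet
facet normal 0.318 0.928 -0.197
outer loop
vertex -0.818 -2.591 0.185
vertex -0.058 -2.787 0.488
vertex -0.228 -2.902 -0.328
endloop
endfacet
facet normal -0.189 0.728 -0.659
outer loop
vertex -0.818 -2.591 0.185
vertex -0.228 -2.902 -0.328
vertex -1.024 -3.167 -0.393
endloop
endfacet
facet normal -0.775 0.564 -0.286
outer loop
vertex -0.818 -2.591 0.185
vertex -1.024 -3.167 -0.393
vertex -1.346 -3.216 0.383
endloop
endfacet
facet normal -0.630 0.661 0.407
outer loop
vertex -0.818 -2.591 0.185
vertex -1.346 -3.216 0.383
vertex -0.749 -2.982 0.927
endloop
endfacet
facet normal 0.854 0.460 -0.243
outer loop
vertex -0.228 -2.902 -0.328
vertex -0.058 -2.787 0.488
vertex 0.206 -3.484 0.097
endloop
endfacet
facet normal 0.412 0.392 0.822
outer loop
vertex -0.058 -2.787 0.488
vertex -0.749 -2.982 0.927
vertex -0.116 -3.533 0.873
endloop
endfacet
facet normal -0.679 0.029 0.733
outer loop
vertex -0.749 -2.982 0.927
vertex -1.346 -3.216 0.383
vertex -0.912 -3.798 0.808
endloop
endfacet
facet normal -0.913 -0.129 -0.387
outer loop
vertex -1.346 -3.216 0.383
vertex -1.024 -3.167 -0.393
vertex -1.082 -3.913 -0.008
endloop
endfacet
facet normal 0.035 0.137 -0.990
outer loop
vertex -1.024 -3.167 -0.393
vertex -0.228 -2.902 -0.328
vertex -0.391 -3.718 -0.447
endloop
endfacet
facet normal 0.775 -0.564 0.286
outer loop
vertex -0.322 -4.109 0.295
vertex 0.206 -3.484 0.097
vertex -0.116 -3.533 0.873
endloop
endfacet
facet normal 0.189 -0.728 0.659
outer loop
vertex -0.322 -4.109 0.295
vertex -0.116 -3.533 0.873
vertex -0.912 -3.798 0.808
endloop
endfacet
facet normal -0.318 -0.928 0.197
outer loop
vertex -0.322 -4.109 0.295
vertex -0.912 -3.798 0.808
vertex -1.082 -3.913 -0.008
endloop
endfacet
facet normal -0.044 -0.886 -0.463
outer loop
vertex -0.322 -4.109 0.295
vertex -1.082 -3.913 -0.008
vertex -0.391 -3.718 -0.447
endloop
endfacet
facet normal 0.630 -0.661 -0.407
outer loop
vertex -0.322 -4.109 0.295
vertex -0.391 -3.718 -0.447
vertex 0.206 -3.484 0.097
endloop
endfacet
facet normal 0.913 0.129 0.387
outer loop
vertex -0.116 -3.533 0.873
vertex 0.206 -3.484 0.097
vertex -0.058 -2.787 0.488
endloop
endfacet
facet normal -0.035 -0.137 0.990
outer loop
vertex -0.912 -3.798 0.808
vertex -0.116 -3.533 0.873
vertex -0.749 -2.982 0.927
endloop
endfacet
facet normal -0.854 -0.460 0.243
outer loop
vertex -1.082 -3.913 -0.008
vertex -0.912 -3.798 0.808
vertex -1.346 -3.216 0.383
endloop
endfacet
facet normal -0.412 -0.392 -0.822
outer loop
vertex -0.391 -3.718 -0.447
vertex -1.082 -3.913 -0.008
vertex -1.024 -3.167 -0.393
endloop
endfacet
facet normal 0.679 -0.029 -0.733
outer loop
vertex 0.206 -3.484 0.097
vertex -0.391 -3.718 -0.447
vertex -0.228 -2.902 -0.328
endloop
endfacet

endsolid
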